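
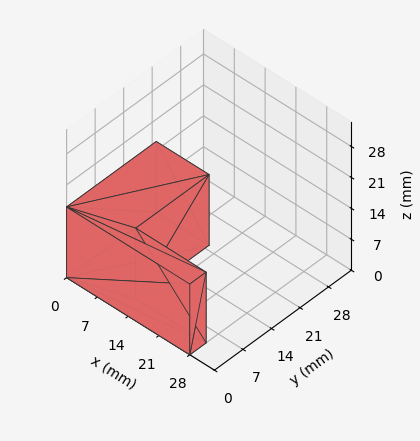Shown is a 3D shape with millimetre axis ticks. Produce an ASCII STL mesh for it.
Reading the render: the shape is an L-shaped prism: outer 28 × 22 mm, arm thicknesses ≈ 4 mm (horizontal) and 12 mm (vertical), extruded 16 mm in z (dimensions read to the nearest mm from the axis ticks). For the STL, each face is triangulated and given an outward normal.

solid part
  facet normal 0.0000 0.0000 -1.0000
    outer loop
      vertex 28.000 4.000 0.000
      vertex 28.000 0.000 0.000
      vertex 0.000 0.000 0.000
    endloop
  endfacet
  facet normal 0.0000 0.0000 -1.0000
    outer loop
      vertex 12.000 4.000 0.000
      vertex 28.000 4.000 0.000
      vertex 0.000 0.000 0.000
    endloop
  endfacet
  facet normal 0.0000 0.0000 -1.0000
    outer loop
      vertex 12.000 22.000 0.000
      vertex 12.000 4.000 0.000
      vertex 0.000 0.000 0.000
    endloop
  endfacet
  facet normal 0.0000 0.0000 -1.0000
    outer loop
      vertex 0.000 22.000 0.000
      vertex 12.000 22.000 0.000
      vertex 0.000 0.000 0.000
    endloop
  endfacet
  facet normal 0.0000 0.0000 1.0000
    outer loop
      vertex 0.000 0.000 16.000
      vertex 28.000 0.000 16.000
      vertex 28.000 4.000 16.000
    endloop
  endfacet
  facet normal 0.0000 0.0000 1.0000
    outer loop
      vertex 0.000 0.000 16.000
      vertex 28.000 4.000 16.000
      vertex 12.000 4.000 16.000
    endloop
  endfacet
  facet normal 0.0000 0.0000 1.0000
    outer loop
      vertex 0.000 0.000 16.000
      vertex 12.000 4.000 16.000
      vertex 12.000 22.000 16.000
    endloop
  endfacet
  facet normal 0.0000 0.0000 1.0000
    outer loop
      vertex 0.000 0.000 16.000
      vertex 12.000 22.000 16.000
      vertex 0.000 22.000 16.000
    endloop
  endfacet
  facet normal 0.0000 -1.0000 0.0000
    outer loop
      vertex 0.000 0.000 0.000
      vertex 28.000 0.000 0.000
      vertex 28.000 0.000 16.000
    endloop
  endfacet
  facet normal 0.0000 -1.0000 0.0000
    outer loop
      vertex 0.000 0.000 0.000
      vertex 28.000 0.000 16.000
      vertex 0.000 0.000 16.000
    endloop
  endfacet
  facet normal 1.0000 0.0000 0.0000
    outer loop
      vertex 28.000 0.000 0.000
      vertex 28.000 4.000 0.000
      vertex 28.000 4.000 16.000
    endloop
  endfacet
  facet normal 1.0000 0.0000 0.0000
    outer loop
      vertex 28.000 0.000 0.000
      vertex 28.000 4.000 16.000
      vertex 28.000 0.000 16.000
    endloop
  endfacet
  facet normal 0.0000 1.0000 0.0000
    outer loop
      vertex 28.000 4.000 0.000
      vertex 12.000 4.000 0.000
      vertex 12.000 4.000 16.000
    endloop
  endfacet
  facet normal 0.0000 1.0000 0.0000
    outer loop
      vertex 28.000 4.000 0.000
      vertex 12.000 4.000 16.000
      vertex 28.000 4.000 16.000
    endloop
  endfacet
  facet normal 1.0000 0.0000 0.0000
    outer loop
      vertex 12.000 4.000 0.000
      vertex 12.000 22.000 0.000
      vertex 12.000 22.000 16.000
    endloop
  endfacet
  facet normal 1.0000 0.0000 0.0000
    outer loop
      vertex 12.000 4.000 0.000
      vertex 12.000 22.000 16.000
      vertex 12.000 4.000 16.000
    endloop
  endfacet
  facet normal 0.0000 1.0000 0.0000
    outer loop
      vertex 12.000 22.000 0.000
      vertex 0.000 22.000 0.000
      vertex 0.000 22.000 16.000
    endloop
  endfacet
  facet normal 0.0000 1.0000 0.0000
    outer loop
      vertex 12.000 22.000 0.000
      vertex 0.000 22.000 16.000
      vertex 12.000 22.000 16.000
    endloop
  endfacet
  facet normal -1.0000 0.0000 0.0000
    outer loop
      vertex 0.000 22.000 0.000
      vertex 0.000 0.000 0.000
      vertex 0.000 0.000 16.000
    endloop
  endfacet
  facet normal -1.0000 0.0000 0.0000
    outer loop
      vertex 0.000 22.000 0.000
      vertex 0.000 0.000 16.000
      vertex 0.000 22.000 16.000
    endloop
  endfacet
endsolid part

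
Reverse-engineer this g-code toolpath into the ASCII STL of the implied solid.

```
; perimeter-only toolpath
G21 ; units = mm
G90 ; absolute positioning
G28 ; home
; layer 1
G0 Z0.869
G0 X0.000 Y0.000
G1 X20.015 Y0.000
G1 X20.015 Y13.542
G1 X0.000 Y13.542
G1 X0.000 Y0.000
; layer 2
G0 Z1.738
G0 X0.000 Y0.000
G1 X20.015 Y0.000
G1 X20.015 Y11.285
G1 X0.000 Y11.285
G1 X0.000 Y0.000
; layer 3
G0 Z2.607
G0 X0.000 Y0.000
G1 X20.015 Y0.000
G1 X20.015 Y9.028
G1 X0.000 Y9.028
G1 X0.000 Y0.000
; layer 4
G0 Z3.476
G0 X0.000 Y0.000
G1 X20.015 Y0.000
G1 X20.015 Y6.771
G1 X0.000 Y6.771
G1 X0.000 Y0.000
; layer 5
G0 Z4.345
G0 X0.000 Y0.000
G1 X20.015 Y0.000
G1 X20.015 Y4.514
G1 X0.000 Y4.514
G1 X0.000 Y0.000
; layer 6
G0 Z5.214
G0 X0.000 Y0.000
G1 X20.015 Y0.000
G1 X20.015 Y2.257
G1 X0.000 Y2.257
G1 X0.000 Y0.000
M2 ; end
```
solid part
  facet normal 0.0000 0.0000 -1.0000
    outer loop
      vertex 20.015 15.799 0.000
      vertex 20.015 0.000 0.000
      vertex 0.000 0.000 0.000
    endloop
  endfacet
  facet normal 0.0000 0.0000 -1.0000
    outer loop
      vertex 0.000 15.799 0.000
      vertex 20.015 15.799 0.000
      vertex 0.000 0.000 0.000
    endloop
  endfacet
  facet normal 0.0000 -1.0000 0.0000
    outer loop
      vertex 0.000 0.000 0.000
      vertex 20.015 0.000 0.000
      vertex 20.015 0.000 6.083
    endloop
  endfacet
  facet normal 0.0000 -1.0000 0.0000
    outer loop
      vertex 0.000 0.000 0.000
      vertex 20.015 0.000 6.083
      vertex 0.000 0.000 6.083
    endloop
  endfacet
  facet normal 0.0000 0.3593 0.9332
    outer loop
      vertex 0.000 0.000 6.083
      vertex 20.015 0.000 6.083
      vertex 20.015 15.799 0.000
    endloop
  endfacet
  facet normal 0.0000 0.3593 0.9332
    outer loop
      vertex 0.000 0.000 6.083
      vertex 20.015 15.799 0.000
      vertex 0.000 15.799 0.000
    endloop
  endfacet
  facet normal -1.0000 0.0000 0.0000
    outer loop
      vertex 0.000 0.000 6.083
      vertex 0.000 15.799 0.000
      vertex 0.000 0.000 0.000
    endloop
  endfacet
  facet normal 1.0000 0.0000 0.0000
    outer loop
      vertex 20.015 0.000 0.000
      vertex 20.015 15.799 0.000
      vertex 20.015 0.000 6.083
    endloop
  endfacet
endsolid part

The G0 Z moves step by Δz≈0.869 mm. The G1 loops shrink linearly with z, so the solid tapers from its base footprint up to z≈6.08. Closing with a flat bottom cap and the tapered top and triangulating gives 8 facets — a wedge (ramp): 20 × 15.8 mm base, rising to 6.08 mm along the y=0 edge and sloping linearly to z=0 at y=15.8.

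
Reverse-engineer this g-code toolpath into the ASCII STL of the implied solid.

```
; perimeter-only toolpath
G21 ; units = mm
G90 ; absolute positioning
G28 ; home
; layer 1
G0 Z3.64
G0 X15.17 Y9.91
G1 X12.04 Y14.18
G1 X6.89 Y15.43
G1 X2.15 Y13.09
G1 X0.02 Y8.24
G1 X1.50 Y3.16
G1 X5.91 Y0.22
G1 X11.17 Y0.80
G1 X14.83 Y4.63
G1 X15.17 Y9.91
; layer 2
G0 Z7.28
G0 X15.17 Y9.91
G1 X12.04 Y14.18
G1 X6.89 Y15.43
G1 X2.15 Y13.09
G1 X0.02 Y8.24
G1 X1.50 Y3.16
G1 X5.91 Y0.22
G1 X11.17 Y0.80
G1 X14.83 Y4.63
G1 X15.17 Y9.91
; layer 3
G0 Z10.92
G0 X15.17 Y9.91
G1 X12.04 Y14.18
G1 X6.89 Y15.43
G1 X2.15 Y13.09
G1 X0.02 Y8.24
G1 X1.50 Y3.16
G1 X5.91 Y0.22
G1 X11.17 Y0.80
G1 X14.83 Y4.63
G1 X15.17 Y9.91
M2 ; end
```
solid part
  facet normal 0.0000 0.0000 -1.0000
    outer loop
      vertex 6.89 15.43 0.00
      vertex 12.04 14.18 0.00
      vertex 15.17 9.91 0.00
    endloop
  endfacet
  facet normal 0.0000 0.0000 -1.0000
    outer loop
      vertex 2.15 13.09 0.00
      vertex 6.89 15.43 0.00
      vertex 15.17 9.91 0.00
    endloop
  endfacet
  facet normal 0.0000 0.0000 -1.0000
    outer loop
      vertex 0.02 8.24 0.00
      vertex 2.15 13.09 0.00
      vertex 15.17 9.91 0.00
    endloop
  endfacet
  facet normal 0.0000 0.0000 -1.0000
    outer loop
      vertex 1.50 3.16 0.00
      vertex 0.02 8.24 0.00
      vertex 15.17 9.91 0.00
    endloop
  endfacet
  facet normal 0.0000 0.0000 -1.0000
    outer loop
      vertex 5.91 0.22 0.00
      vertex 1.50 3.16 0.00
      vertex 15.17 9.91 0.00
    endloop
  endfacet
  facet normal 0.0000 0.0000 -1.0000
    outer loop
      vertex 11.17 0.80 0.00
      vertex 5.91 0.22 0.00
      vertex 15.17 9.91 0.00
    endloop
  endfacet
  facet normal 0.0000 0.0000 -1.0000
    outer loop
      vertex 14.83 4.63 0.00
      vertex 11.17 0.80 0.00
      vertex 15.17 9.91 0.00
    endloop
  endfacet
  facet normal 0.0000 0.0000 1.0000
    outer loop
      vertex 15.17 9.91 10.92
      vertex 12.04 14.18 10.92
      vertex 6.89 15.43 10.92
    endloop
  endfacet
  facet normal 0.0000 0.0000 1.0000
    outer loop
      vertex 15.17 9.91 10.92
      vertex 6.89 15.43 10.92
      vertex 2.15 13.09 10.92
    endloop
  endfacet
  facet normal 0.0000 0.0000 1.0000
    outer loop
      vertex 15.17 9.91 10.92
      vertex 2.15 13.09 10.92
      vertex 0.02 8.24 10.92
    endloop
  endfacet
  facet normal 0.0000 0.0000 1.0000
    outer loop
      vertex 15.17 9.91 10.92
      vertex 0.02 8.24 10.92
      vertex 1.50 3.16 10.92
    endloop
  endfacet
  facet normal 0.0000 0.0000 1.0000
    outer loop
      vertex 15.17 9.91 10.92
      vertex 1.50 3.16 10.92
      vertex 5.91 0.22 10.92
    endloop
  endfacet
  facet normal 0.0000 0.0000 1.0000
    outer loop
      vertex 15.17 9.91 10.92
      vertex 5.91 0.22 10.92
      vertex 11.17 0.80 10.92
    endloop
  endfacet
  facet normal 0.0000 0.0000 1.0000
    outer loop
      vertex 15.17 9.91 10.92
      vertex 11.17 0.80 10.92
      vertex 14.83 4.63 10.92
    endloop
  endfacet
  facet normal 0.8065 0.5912 0.0000
    outer loop
      vertex 15.17 9.91 0.00
      vertex 12.04 14.18 0.00
      vertex 12.04 14.18 10.92
    endloop
  endfacet
  facet normal 0.8065 0.5912 0.0000
    outer loop
      vertex 15.17 9.91 0.00
      vertex 12.04 14.18 10.92
      vertex 15.17 9.91 10.92
    endloop
  endfacet
  facet normal 0.2359 0.9718 0.0000
    outer loop
      vertex 12.04 14.18 0.00
      vertex 6.89 15.43 0.00
      vertex 6.89 15.43 10.92
    endloop
  endfacet
  facet normal 0.2359 0.9718 0.0000
    outer loop
      vertex 12.04 14.18 0.00
      vertex 6.89 15.43 10.92
      vertex 12.04 14.18 10.92
    endloop
  endfacet
  facet normal -0.4427 0.8967 0.0000
    outer loop
      vertex 6.89 15.43 0.00
      vertex 2.15 13.09 0.00
      vertex 2.15 13.09 10.92
    endloop
  endfacet
  facet normal -0.4427 0.8967 0.0000
    outer loop
      vertex 6.89 15.43 0.00
      vertex 2.15 13.09 10.92
      vertex 6.89 15.43 10.92
    endloop
  endfacet
  facet normal -0.9156 0.4021 0.0000
    outer loop
      vertex 2.15 13.09 0.00
      vertex 0.02 8.24 0.00
      vertex 0.02 8.24 10.92
    endloop
  endfacet
  facet normal -0.9156 0.4021 0.0000
    outer loop
      vertex 2.15 13.09 0.00
      vertex 0.02 8.24 10.92
      vertex 2.15 13.09 10.92
    endloop
  endfacet
  facet normal -0.9601 -0.2797 0.0000
    outer loop
      vertex 0.02 8.24 0.00
      vertex 1.50 3.16 0.00
      vertex 1.50 3.16 10.92
    endloop
  endfacet
  facet normal -0.9601 -0.2797 0.0000
    outer loop
      vertex 0.02 8.24 0.00
      vertex 1.50 3.16 10.92
      vertex 0.02 8.24 10.92
    endloop
  endfacet
  facet normal -0.5547 -0.8321 0.0000
    outer loop
      vertex 1.50 3.16 0.00
      vertex 5.91 0.22 0.00
      vertex 5.91 0.22 10.92
    endloop
  endfacet
  facet normal -0.5547 -0.8321 0.0000
    outer loop
      vertex 1.50 3.16 0.00
      vertex 5.91 0.22 10.92
      vertex 1.50 3.16 10.92
    endloop
  endfacet
  facet normal 0.1096 -0.9940 0.0000
    outer loop
      vertex 5.91 0.22 0.00
      vertex 11.17 0.80 0.00
      vertex 11.17 0.80 10.92
    endloop
  endfacet
  facet normal 0.1096 -0.9940 0.0000
    outer loop
      vertex 5.91 0.22 0.00
      vertex 11.17 0.80 10.92
      vertex 5.91 0.22 10.92
    endloop
  endfacet
  facet normal 0.7230 -0.6909 0.0000
    outer loop
      vertex 11.17 0.80 0.00
      vertex 14.83 4.63 0.00
      vertex 14.83 4.63 10.92
    endloop
  endfacet
  facet normal 0.7230 -0.6909 0.0000
    outer loop
      vertex 11.17 0.80 0.00
      vertex 14.83 4.63 10.92
      vertex 11.17 0.80 10.92
    endloop
  endfacet
  facet normal 0.9979 -0.0643 0.0000
    outer loop
      vertex 14.83 4.63 0.00
      vertex 15.17 9.91 0.00
      vertex 15.17 9.91 10.92
    endloop
  endfacet
  facet normal 0.9979 -0.0643 0.0000
    outer loop
      vertex 14.83 4.63 0.00
      vertex 15.17 9.91 10.92
      vertex 14.83 4.63 10.92
    endloop
  endfacet
endsolid part

The G0 Z moves step by Δz≈3.64 mm. Every layer's G1 loop is the same polygon, so the solid is a straight extrusion of it from z=0 to z≈10.9. Closing with flat bottom and top caps and triangulating gives 32 facets — a regular 9-sided prism (a cylinder approximated with 9 flat sides), circumscribed radius ≈ 7.74 mm, height ≈ 10.9 mm.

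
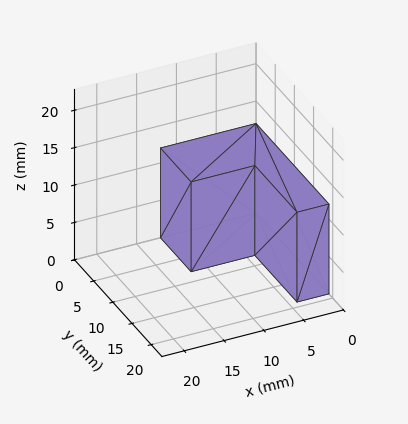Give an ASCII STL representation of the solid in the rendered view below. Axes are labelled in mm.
Reading the render: the shape is an L-shaped prism: outer 12 × 19 mm, arm thicknesses ≈ 8 mm (horizontal) and 4 mm (vertical), extruded 12 mm in z (dimensions read to the nearest mm from the axis ticks). For the STL, each face is triangulated and given an outward normal.

solid part
  facet normal 0.0000 0.0000 -1.0000
    outer loop
      vertex 12.000 8.000 0.000
      vertex 12.000 0.000 0.000
      vertex 0.000 0.000 0.000
    endloop
  endfacet
  facet normal 0.0000 0.0000 -1.0000
    outer loop
      vertex 4.000 8.000 0.000
      vertex 12.000 8.000 0.000
      vertex 0.000 0.000 0.000
    endloop
  endfacet
  facet normal 0.0000 0.0000 -1.0000
    outer loop
      vertex 4.000 19.000 0.000
      vertex 4.000 8.000 0.000
      vertex 0.000 0.000 0.000
    endloop
  endfacet
  facet normal 0.0000 0.0000 -1.0000
    outer loop
      vertex 0.000 19.000 0.000
      vertex 4.000 19.000 0.000
      vertex 0.000 0.000 0.000
    endloop
  endfacet
  facet normal 0.0000 0.0000 1.0000
    outer loop
      vertex 0.000 0.000 12.000
      vertex 12.000 0.000 12.000
      vertex 12.000 8.000 12.000
    endloop
  endfacet
  facet normal 0.0000 0.0000 1.0000
    outer loop
      vertex 0.000 0.000 12.000
      vertex 12.000 8.000 12.000
      vertex 4.000 8.000 12.000
    endloop
  endfacet
  facet normal 0.0000 0.0000 1.0000
    outer loop
      vertex 0.000 0.000 12.000
      vertex 4.000 8.000 12.000
      vertex 4.000 19.000 12.000
    endloop
  endfacet
  facet normal 0.0000 0.0000 1.0000
    outer loop
      vertex 0.000 0.000 12.000
      vertex 4.000 19.000 12.000
      vertex 0.000 19.000 12.000
    endloop
  endfacet
  facet normal 0.0000 -1.0000 0.0000
    outer loop
      vertex 0.000 0.000 0.000
      vertex 12.000 0.000 0.000
      vertex 12.000 0.000 12.000
    endloop
  endfacet
  facet normal 0.0000 -1.0000 0.0000
    outer loop
      vertex 0.000 0.000 0.000
      vertex 12.000 0.000 12.000
      vertex 0.000 0.000 12.000
    endloop
  endfacet
  facet normal 1.0000 0.0000 0.0000
    outer loop
      vertex 12.000 0.000 0.000
      vertex 12.000 8.000 0.000
      vertex 12.000 8.000 12.000
    endloop
  endfacet
  facet normal 1.0000 0.0000 0.0000
    outer loop
      vertex 12.000 0.000 0.000
      vertex 12.000 8.000 12.000
      vertex 12.000 0.000 12.000
    endloop
  endfacet
  facet normal 0.0000 1.0000 0.0000
    outer loop
      vertex 12.000 8.000 0.000
      vertex 4.000 8.000 0.000
      vertex 4.000 8.000 12.000
    endloop
  endfacet
  facet normal 0.0000 1.0000 0.0000
    outer loop
      vertex 12.000 8.000 0.000
      vertex 4.000 8.000 12.000
      vertex 12.000 8.000 12.000
    endloop
  endfacet
  facet normal 1.0000 0.0000 0.0000
    outer loop
      vertex 4.000 8.000 0.000
      vertex 4.000 19.000 0.000
      vertex 4.000 19.000 12.000
    endloop
  endfacet
  facet normal 1.0000 0.0000 0.0000
    outer loop
      vertex 4.000 8.000 0.000
      vertex 4.000 19.000 12.000
      vertex 4.000 8.000 12.000
    endloop
  endfacet
  facet normal 0.0000 1.0000 0.0000
    outer loop
      vertex 4.000 19.000 0.000
      vertex 0.000 19.000 0.000
      vertex 0.000 19.000 12.000
    endloop
  endfacet
  facet normal 0.0000 1.0000 0.0000
    outer loop
      vertex 4.000 19.000 0.000
      vertex 0.000 19.000 12.000
      vertex 4.000 19.000 12.000
    endloop
  endfacet
  facet normal -1.0000 0.0000 0.0000
    outer loop
      vertex 0.000 19.000 0.000
      vertex 0.000 0.000 0.000
      vertex 0.000 0.000 12.000
    endloop
  endfacet
  facet normal -1.0000 0.0000 0.0000
    outer loop
      vertex 0.000 19.000 0.000
      vertex 0.000 0.000 12.000
      vertex 0.000 19.000 12.000
    endloop
  endfacet
endsolid part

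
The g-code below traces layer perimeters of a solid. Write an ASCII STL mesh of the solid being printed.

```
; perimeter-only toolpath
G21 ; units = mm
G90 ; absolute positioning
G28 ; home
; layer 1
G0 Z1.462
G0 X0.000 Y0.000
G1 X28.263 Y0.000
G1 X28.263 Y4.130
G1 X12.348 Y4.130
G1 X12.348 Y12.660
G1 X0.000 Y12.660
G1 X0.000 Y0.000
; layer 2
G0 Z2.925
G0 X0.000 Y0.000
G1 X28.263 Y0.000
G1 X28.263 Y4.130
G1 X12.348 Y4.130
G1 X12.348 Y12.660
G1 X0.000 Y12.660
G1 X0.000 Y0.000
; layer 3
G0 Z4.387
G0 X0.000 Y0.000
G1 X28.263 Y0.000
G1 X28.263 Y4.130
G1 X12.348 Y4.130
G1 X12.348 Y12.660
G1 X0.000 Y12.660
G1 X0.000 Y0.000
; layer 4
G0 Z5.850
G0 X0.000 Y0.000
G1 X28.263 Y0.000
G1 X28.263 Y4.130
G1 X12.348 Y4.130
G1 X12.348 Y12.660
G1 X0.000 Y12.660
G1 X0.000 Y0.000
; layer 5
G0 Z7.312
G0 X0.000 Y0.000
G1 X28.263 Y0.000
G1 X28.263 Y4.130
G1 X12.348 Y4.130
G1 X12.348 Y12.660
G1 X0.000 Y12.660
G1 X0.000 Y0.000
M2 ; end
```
solid part
  facet normal 0.0000 0.0000 -1.0000
    outer loop
      vertex 28.263 4.130 0.000
      vertex 28.263 0.000 0.000
      vertex 0.000 0.000 0.000
    endloop
  endfacet
  facet normal 0.0000 0.0000 -1.0000
    outer loop
      vertex 12.348 4.130 0.000
      vertex 28.263 4.130 0.000
      vertex 0.000 0.000 0.000
    endloop
  endfacet
  facet normal 0.0000 0.0000 -1.0000
    outer loop
      vertex 12.348 12.660 0.000
      vertex 12.348 4.130 0.000
      vertex 0.000 0.000 0.000
    endloop
  endfacet
  facet normal 0.0000 0.0000 -1.0000
    outer loop
      vertex 0.000 12.660 0.000
      vertex 12.348 12.660 0.000
      vertex 0.000 0.000 0.000
    endloop
  endfacet
  facet normal 0.0000 0.0000 1.0000
    outer loop
      vertex 0.000 0.000 7.312
      vertex 28.263 0.000 7.312
      vertex 28.263 4.130 7.312
    endloop
  endfacet
  facet normal 0.0000 0.0000 1.0000
    outer loop
      vertex 0.000 0.000 7.312
      vertex 28.263 4.130 7.312
      vertex 12.348 4.130 7.312
    endloop
  endfacet
  facet normal 0.0000 0.0000 1.0000
    outer loop
      vertex 0.000 0.000 7.312
      vertex 12.348 4.130 7.312
      vertex 12.348 12.660 7.312
    endloop
  endfacet
  facet normal 0.0000 0.0000 1.0000
    outer loop
      vertex 0.000 0.000 7.312
      vertex 12.348 12.660 7.312
      vertex 0.000 12.660 7.312
    endloop
  endfacet
  facet normal 0.0000 -1.0000 0.0000
    outer loop
      vertex 0.000 0.000 0.000
      vertex 28.263 0.000 0.000
      vertex 28.263 0.000 7.312
    endloop
  endfacet
  facet normal 0.0000 -1.0000 0.0000
    outer loop
      vertex 0.000 0.000 0.000
      vertex 28.263 0.000 7.312
      vertex 0.000 0.000 7.312
    endloop
  endfacet
  facet normal 1.0000 0.0000 0.0000
    outer loop
      vertex 28.263 0.000 0.000
      vertex 28.263 4.130 0.000
      vertex 28.263 4.130 7.312
    endloop
  endfacet
  facet normal 1.0000 0.0000 0.0000
    outer loop
      vertex 28.263 0.000 0.000
      vertex 28.263 4.130 7.312
      vertex 28.263 0.000 7.312
    endloop
  endfacet
  facet normal 0.0000 1.0000 0.0000
    outer loop
      vertex 28.263 4.130 0.000
      vertex 12.348 4.130 0.000
      vertex 12.348 4.130 7.312
    endloop
  endfacet
  facet normal 0.0000 1.0000 0.0000
    outer loop
      vertex 28.263 4.130 0.000
      vertex 12.348 4.130 7.312
      vertex 28.263 4.130 7.312
    endloop
  endfacet
  facet normal 1.0000 0.0000 0.0000
    outer loop
      vertex 12.348 4.130 0.000
      vertex 12.348 12.660 0.000
      vertex 12.348 12.660 7.312
    endloop
  endfacet
  facet normal 1.0000 0.0000 0.0000
    outer loop
      vertex 12.348 4.130 0.000
      vertex 12.348 12.660 7.312
      vertex 12.348 4.130 7.312
    endloop
  endfacet
  facet normal 0.0000 1.0000 0.0000
    outer loop
      vertex 12.348 12.660 0.000
      vertex 0.000 12.660 0.000
      vertex 0.000 12.660 7.312
    endloop
  endfacet
  facet normal 0.0000 1.0000 0.0000
    outer loop
      vertex 12.348 12.660 0.000
      vertex 0.000 12.660 7.312
      vertex 12.348 12.660 7.312
    endloop
  endfacet
  facet normal -1.0000 0.0000 0.0000
    outer loop
      vertex 0.000 12.660 0.000
      vertex 0.000 0.000 0.000
      vertex 0.000 0.000 7.312
    endloop
  endfacet
  facet normal -1.0000 0.0000 0.0000
    outer loop
      vertex 0.000 12.660 0.000
      vertex 0.000 0.000 7.312
      vertex 0.000 12.660 7.312
    endloop
  endfacet
endsolid part

The G0 Z moves step by Δz≈1.462 mm. Every layer's G1 loop is the same polygon, so the solid is a straight extrusion of it from z=0 to z≈7.31. Closing with flat bottom and top caps and triangulating gives 20 facets — an L-shaped prism: outer 28.3 × 12.7 mm, arm thicknesses ≈ 4.13 mm (horizontal) and 12.3 mm (vertical), extruded 7.31 mm in z.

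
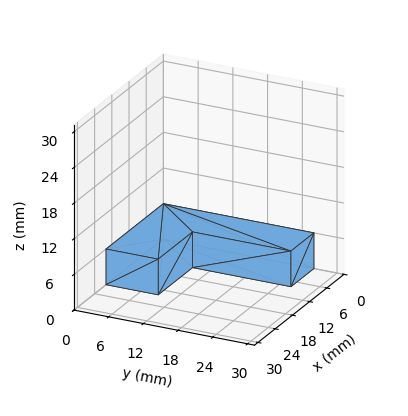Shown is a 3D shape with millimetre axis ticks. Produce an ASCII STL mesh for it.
Reading the render: the shape is an L-shaped prism: outer 20 × 26 mm, arm thicknesses ≈ 9 mm (horizontal) and 8 mm (vertical), extruded 6 mm in z (dimensions read to the nearest mm from the axis ticks). For the STL, each face is triangulated and given an outward normal.

solid part
  facet normal 0.0000 0.0000 -1.0000
    outer loop
      vertex 20.000 9.000 0.000
      vertex 20.000 0.000 0.000
      vertex 0.000 0.000 0.000
    endloop
  endfacet
  facet normal 0.0000 0.0000 -1.0000
    outer loop
      vertex 8.000 9.000 0.000
      vertex 20.000 9.000 0.000
      vertex 0.000 0.000 0.000
    endloop
  endfacet
  facet normal 0.0000 0.0000 -1.0000
    outer loop
      vertex 8.000 26.000 0.000
      vertex 8.000 9.000 0.000
      vertex 0.000 0.000 0.000
    endloop
  endfacet
  facet normal 0.0000 0.0000 -1.0000
    outer loop
      vertex 0.000 26.000 0.000
      vertex 8.000 26.000 0.000
      vertex 0.000 0.000 0.000
    endloop
  endfacet
  facet normal 0.0000 0.0000 1.0000
    outer loop
      vertex 0.000 0.000 6.000
      vertex 20.000 0.000 6.000
      vertex 20.000 9.000 6.000
    endloop
  endfacet
  facet normal 0.0000 0.0000 1.0000
    outer loop
      vertex 0.000 0.000 6.000
      vertex 20.000 9.000 6.000
      vertex 8.000 9.000 6.000
    endloop
  endfacet
  facet normal 0.0000 0.0000 1.0000
    outer loop
      vertex 0.000 0.000 6.000
      vertex 8.000 9.000 6.000
      vertex 8.000 26.000 6.000
    endloop
  endfacet
  facet normal 0.0000 0.0000 1.0000
    outer loop
      vertex 0.000 0.000 6.000
      vertex 8.000 26.000 6.000
      vertex 0.000 26.000 6.000
    endloop
  endfacet
  facet normal 0.0000 -1.0000 0.0000
    outer loop
      vertex 0.000 0.000 0.000
      vertex 20.000 0.000 0.000
      vertex 20.000 0.000 6.000
    endloop
  endfacet
  facet normal 0.0000 -1.0000 0.0000
    outer loop
      vertex 0.000 0.000 0.000
      vertex 20.000 0.000 6.000
      vertex 0.000 0.000 6.000
    endloop
  endfacet
  facet normal 1.0000 0.0000 0.0000
    outer loop
      vertex 20.000 0.000 0.000
      vertex 20.000 9.000 0.000
      vertex 20.000 9.000 6.000
    endloop
  endfacet
  facet normal 1.0000 0.0000 0.0000
    outer loop
      vertex 20.000 0.000 0.000
      vertex 20.000 9.000 6.000
      vertex 20.000 0.000 6.000
    endloop
  endfacet
  facet normal 0.0000 1.0000 0.0000
    outer loop
      vertex 20.000 9.000 0.000
      vertex 8.000 9.000 0.000
      vertex 8.000 9.000 6.000
    endloop
  endfacet
  facet normal 0.0000 1.0000 0.0000
    outer loop
      vertex 20.000 9.000 0.000
      vertex 8.000 9.000 6.000
      vertex 20.000 9.000 6.000
    endloop
  endfacet
  facet normal 1.0000 0.0000 0.0000
    outer loop
      vertex 8.000 9.000 0.000
      vertex 8.000 26.000 0.000
      vertex 8.000 26.000 6.000
    endloop
  endfacet
  facet normal 1.0000 0.0000 0.0000
    outer loop
      vertex 8.000 9.000 0.000
      vertex 8.000 26.000 6.000
      vertex 8.000 9.000 6.000
    endloop
  endfacet
  facet normal 0.0000 1.0000 0.0000
    outer loop
      vertex 8.000 26.000 0.000
      vertex 0.000 26.000 0.000
      vertex 0.000 26.000 6.000
    endloop
  endfacet
  facet normal 0.0000 1.0000 0.0000
    outer loop
      vertex 8.000 26.000 0.000
      vertex 0.000 26.000 6.000
      vertex 8.000 26.000 6.000
    endloop
  endfacet
  facet normal -1.0000 0.0000 0.0000
    outer loop
      vertex 0.000 26.000 0.000
      vertex 0.000 0.000 0.000
      vertex 0.000 0.000 6.000
    endloop
  endfacet
  facet normal -1.0000 0.0000 0.0000
    outer loop
      vertex 0.000 26.000 0.000
      vertex 0.000 0.000 6.000
      vertex 0.000 26.000 6.000
    endloop
  endfacet
endsolid part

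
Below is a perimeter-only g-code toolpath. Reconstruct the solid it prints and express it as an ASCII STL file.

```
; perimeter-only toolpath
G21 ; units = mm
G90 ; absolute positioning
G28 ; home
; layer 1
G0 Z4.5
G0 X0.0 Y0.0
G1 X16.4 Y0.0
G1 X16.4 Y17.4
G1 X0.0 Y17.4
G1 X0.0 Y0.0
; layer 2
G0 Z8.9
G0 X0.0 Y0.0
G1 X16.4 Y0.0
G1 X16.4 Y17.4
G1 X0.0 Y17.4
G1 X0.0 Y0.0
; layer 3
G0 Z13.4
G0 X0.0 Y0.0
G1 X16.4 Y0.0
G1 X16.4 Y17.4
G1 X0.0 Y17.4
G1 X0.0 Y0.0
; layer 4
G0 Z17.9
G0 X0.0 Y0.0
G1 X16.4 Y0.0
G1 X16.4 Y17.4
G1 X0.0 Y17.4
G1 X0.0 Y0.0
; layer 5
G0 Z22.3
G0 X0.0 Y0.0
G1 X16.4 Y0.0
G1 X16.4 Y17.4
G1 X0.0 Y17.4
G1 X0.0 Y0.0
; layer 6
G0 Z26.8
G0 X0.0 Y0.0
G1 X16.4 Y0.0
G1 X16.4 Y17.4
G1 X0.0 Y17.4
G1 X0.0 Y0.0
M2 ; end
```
solid part
  facet normal 0.0000 0.0000 -1.0000
    outer loop
      vertex 16.4 17.4 0.0
      vertex 16.4 0.0 0.0
      vertex 0.0 0.0 0.0
    endloop
  endfacet
  facet normal 0.0000 0.0000 -1.0000
    outer loop
      vertex 0.0 17.4 0.0
      vertex 16.4 17.4 0.0
      vertex 0.0 0.0 0.0
    endloop
  endfacet
  facet normal 0.0000 0.0000 1.0000
    outer loop
      vertex 0.0 0.0 26.8
      vertex 16.4 0.0 26.8
      vertex 16.4 17.4 26.8
    endloop
  endfacet
  facet normal 0.0000 0.0000 1.0000
    outer loop
      vertex 0.0 0.0 26.8
      vertex 16.4 17.4 26.8
      vertex 0.0 17.4 26.8
    endloop
  endfacet
  facet normal 0.0000 -1.0000 0.0000
    outer loop
      vertex 0.0 0.0 0.0
      vertex 16.4 0.0 0.0
      vertex 16.4 0.0 26.8
    endloop
  endfacet
  facet normal 0.0000 -1.0000 0.0000
    outer loop
      vertex 0.0 0.0 0.0
      vertex 16.4 0.0 26.8
      vertex 0.0 0.0 26.8
    endloop
  endfacet
  facet normal 0.0000 1.0000 0.0000
    outer loop
      vertex 16.4 17.4 26.8
      vertex 16.4 17.4 0.0
      vertex 0.0 17.4 0.0
    endloop
  endfacet
  facet normal 0.0000 1.0000 0.0000
    outer loop
      vertex 0.0 17.4 26.8
      vertex 16.4 17.4 26.8
      vertex 0.0 17.4 0.0
    endloop
  endfacet
  facet normal -1.0000 0.0000 0.0000
    outer loop
      vertex 0.0 17.4 26.8
      vertex 0.0 17.4 0.0
      vertex 0.0 0.0 0.0
    endloop
  endfacet
  facet normal -1.0000 0.0000 0.0000
    outer loop
      vertex 0.0 0.0 26.8
      vertex 0.0 17.4 26.8
      vertex 0.0 0.0 0.0
    endloop
  endfacet
  facet normal 1.0000 0.0000 0.0000
    outer loop
      vertex 16.4 0.0 0.0
      vertex 16.4 17.4 0.0
      vertex 16.4 17.4 26.8
    endloop
  endfacet
  facet normal 1.0000 0.0000 0.0000
    outer loop
      vertex 16.4 0.0 0.0
      vertex 16.4 17.4 26.8
      vertex 16.4 0.0 26.8
    endloop
  endfacet
endsolid part

The G0 Z moves step by Δz≈4.5 mm. Every layer's G1 loop is the same polygon, so the solid is a straight extrusion of it from z=0 to z≈26.8. Closing with flat bottom and top caps and triangulating gives 12 facets — a rectangular box, roughly 16.4 × 17.4 mm footprint and 26.8 mm tall.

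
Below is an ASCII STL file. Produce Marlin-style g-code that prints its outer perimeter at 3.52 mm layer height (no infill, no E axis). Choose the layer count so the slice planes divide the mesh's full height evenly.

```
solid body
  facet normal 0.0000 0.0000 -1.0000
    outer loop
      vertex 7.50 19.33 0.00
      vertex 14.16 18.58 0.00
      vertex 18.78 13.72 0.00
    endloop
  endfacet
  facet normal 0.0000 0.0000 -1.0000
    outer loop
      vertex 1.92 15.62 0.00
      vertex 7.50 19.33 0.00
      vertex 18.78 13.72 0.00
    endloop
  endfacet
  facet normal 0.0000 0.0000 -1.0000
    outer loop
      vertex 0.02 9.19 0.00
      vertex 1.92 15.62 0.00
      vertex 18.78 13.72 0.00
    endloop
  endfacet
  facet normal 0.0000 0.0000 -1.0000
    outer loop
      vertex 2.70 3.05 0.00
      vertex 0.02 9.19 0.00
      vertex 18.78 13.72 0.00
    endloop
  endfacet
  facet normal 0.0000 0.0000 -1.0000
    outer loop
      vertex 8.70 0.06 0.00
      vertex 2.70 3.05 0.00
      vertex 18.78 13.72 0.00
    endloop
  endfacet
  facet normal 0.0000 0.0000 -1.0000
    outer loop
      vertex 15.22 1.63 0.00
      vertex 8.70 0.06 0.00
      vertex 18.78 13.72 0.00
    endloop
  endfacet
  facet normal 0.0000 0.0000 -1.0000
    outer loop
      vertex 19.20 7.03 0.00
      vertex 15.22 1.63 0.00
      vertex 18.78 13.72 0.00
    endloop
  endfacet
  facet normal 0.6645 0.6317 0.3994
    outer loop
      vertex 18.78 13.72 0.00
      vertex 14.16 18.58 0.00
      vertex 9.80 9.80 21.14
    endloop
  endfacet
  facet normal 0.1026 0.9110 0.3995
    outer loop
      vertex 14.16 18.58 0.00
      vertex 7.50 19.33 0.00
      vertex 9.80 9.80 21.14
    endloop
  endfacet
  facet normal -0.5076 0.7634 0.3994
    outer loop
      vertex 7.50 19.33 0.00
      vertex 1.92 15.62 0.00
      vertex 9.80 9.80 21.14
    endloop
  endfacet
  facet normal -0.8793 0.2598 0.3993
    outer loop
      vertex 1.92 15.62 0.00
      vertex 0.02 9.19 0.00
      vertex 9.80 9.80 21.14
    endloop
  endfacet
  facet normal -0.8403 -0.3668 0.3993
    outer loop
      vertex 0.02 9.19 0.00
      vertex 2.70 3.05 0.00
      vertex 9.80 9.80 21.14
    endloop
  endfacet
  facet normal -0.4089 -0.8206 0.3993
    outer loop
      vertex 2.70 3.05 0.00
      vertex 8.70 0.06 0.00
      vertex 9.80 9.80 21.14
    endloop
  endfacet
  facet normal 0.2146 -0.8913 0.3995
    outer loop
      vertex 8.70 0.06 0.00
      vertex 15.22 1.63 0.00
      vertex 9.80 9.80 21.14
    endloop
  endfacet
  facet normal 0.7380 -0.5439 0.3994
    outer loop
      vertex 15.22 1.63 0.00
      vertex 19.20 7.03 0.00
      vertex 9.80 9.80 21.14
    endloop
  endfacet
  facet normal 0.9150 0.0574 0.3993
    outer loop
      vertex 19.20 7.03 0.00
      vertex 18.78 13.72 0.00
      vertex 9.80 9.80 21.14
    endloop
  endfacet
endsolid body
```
; perimeter-only toolpath
G21 ; units = mm
G90 ; absolute positioning
G28 ; home
; layer 1
G0 Z3.52
G0 X17.28 Y13.07
G1 X13.43 Y17.12
G1 X7.88 Y17.74
G1 X3.23 Y14.65
G1 X1.65 Y9.29
G1 X3.88 Y4.17
G1 X8.88 Y1.68
G1 X14.32 Y2.99
G1 X17.63 Y7.49
G1 X17.28 Y13.07
; layer 2
G0 Z7.05
G0 X15.79 Y12.41
G1 X12.71 Y15.65
G1 X8.27 Y16.15
G1 X4.55 Y13.68
G1 X3.28 Y9.39
G1 X5.07 Y5.30
G1 X9.07 Y3.31
G1 X13.41 Y4.35
G1 X16.07 Y7.95
G1 X15.79 Y12.41
; layer 3
G0 Z10.57
G0 X14.29 Y11.76
G1 X11.98 Y14.19
G1 X8.65 Y14.56
G1 X5.86 Y12.71
G1 X4.91 Y9.50
G1 X6.25 Y6.43
G1 X9.25 Y4.93
G1 X12.51 Y5.71
G1 X14.50 Y8.42
G1 X14.29 Y11.76
; layer 4
G0 Z14.09
G0 X12.79 Y11.11
G1 X11.25 Y12.73
G1 X9.03 Y12.98
G1 X7.17 Y11.74
G1 X6.54 Y9.60
G1 X7.43 Y7.55
G1 X9.43 Y6.55
G1 X11.61 Y7.08
G1 X12.93 Y8.88
G1 X12.79 Y11.11
; layer 5
G0 Z17.62
G0 X11.30 Y10.45
G1 X10.53 Y11.26
G1 X9.42 Y11.39
G1 X8.49 Y10.77
G1 X8.17 Y9.70
G1 X8.62 Y8.68
G1 X9.62 Y8.18
G1 X10.70 Y8.44
G1 X11.37 Y9.34
G1 X11.30 Y10.45
M2 ; end

The solid is a regular 9-sided pyramid, base circumscribed radius ≈ 9.8 mm, apex at z ≈ 21.1 mm. Slicing at Δz = 3.52 mm — 6 equal slices spanning the solid's height, so layer i sits at z = i·h/6 — gives 5 non-empty perimeters. Each is a 9-segment closed polygon; G0 lifts to the layer z and rapids to the start vertex, then G1 traces the edges. The cross-section shrinks linearly with z (the slice at the apex is degenerate and omitted).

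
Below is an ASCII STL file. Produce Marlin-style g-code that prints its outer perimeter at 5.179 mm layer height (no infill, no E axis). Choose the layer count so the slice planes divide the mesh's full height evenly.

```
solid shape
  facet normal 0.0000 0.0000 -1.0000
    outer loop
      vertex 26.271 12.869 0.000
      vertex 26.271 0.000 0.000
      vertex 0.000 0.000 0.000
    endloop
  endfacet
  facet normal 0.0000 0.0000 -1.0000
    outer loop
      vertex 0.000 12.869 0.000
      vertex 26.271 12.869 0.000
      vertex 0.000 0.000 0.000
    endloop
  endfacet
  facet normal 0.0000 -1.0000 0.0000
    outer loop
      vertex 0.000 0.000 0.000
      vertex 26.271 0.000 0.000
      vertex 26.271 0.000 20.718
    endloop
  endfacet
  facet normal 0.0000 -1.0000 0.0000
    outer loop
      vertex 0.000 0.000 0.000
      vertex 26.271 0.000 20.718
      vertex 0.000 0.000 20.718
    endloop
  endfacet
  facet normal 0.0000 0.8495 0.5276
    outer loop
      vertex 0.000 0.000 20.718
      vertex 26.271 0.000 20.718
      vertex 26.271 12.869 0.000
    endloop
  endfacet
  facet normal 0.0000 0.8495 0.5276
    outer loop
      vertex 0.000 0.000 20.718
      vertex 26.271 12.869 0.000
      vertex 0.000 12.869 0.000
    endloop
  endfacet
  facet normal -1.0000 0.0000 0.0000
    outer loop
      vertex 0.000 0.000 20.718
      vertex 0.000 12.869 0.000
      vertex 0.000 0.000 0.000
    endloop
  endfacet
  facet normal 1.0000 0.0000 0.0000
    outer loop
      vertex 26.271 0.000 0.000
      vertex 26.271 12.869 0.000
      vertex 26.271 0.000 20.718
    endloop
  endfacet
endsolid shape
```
; perimeter-only toolpath
G21 ; units = mm
G90 ; absolute positioning
G28 ; home
; layer 1
G0 Z5.179
G0 X0.000 Y0.000
G1 X26.271 Y0.000
G1 X26.271 Y9.652
G1 X0.000 Y9.652
G1 X0.000 Y0.000
; layer 2
G0 Z10.359
G0 X0.000 Y0.000
G1 X26.271 Y0.000
G1 X26.271 Y6.434
G1 X0.000 Y6.434
G1 X0.000 Y0.000
; layer 3
G0 Z15.538
G0 X0.000 Y0.000
G1 X26.271 Y0.000
G1 X26.271 Y3.217
G1 X0.000 Y3.217
G1 X0.000 Y0.000
M2 ; end

The solid is a wedge (ramp): 26.3 × 12.9 mm base, rising to 20.7 mm along the y=0 edge and sloping linearly to z=0 at y=12.9. Slicing at Δz = 5.179 mm — 4 equal slices spanning the solid's height, so layer i sits at z = i·h/4 — gives 3 non-empty perimeters. Each is a 4-segment closed polygon; G0 lifts to the layer z and rapids to the start vertex, then G1 traces the edges. The cross-section shrinks linearly with z (the slice at the apex is degenerate and omitted).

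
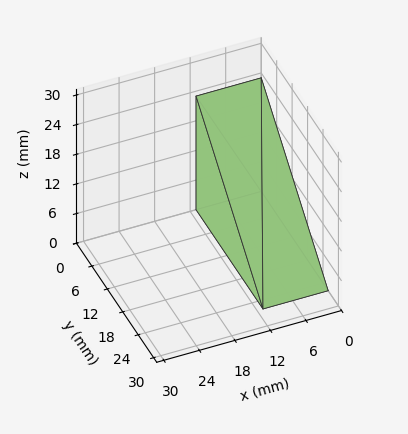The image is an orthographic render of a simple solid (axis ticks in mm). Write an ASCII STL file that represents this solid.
Reading the render: the shape is a wedge (ramp): 11 × 26 mm base, rising to 23 mm along the y=0 edge and sloping linearly to z=0 at y=26 (dimensions read to the nearest mm from the axis ticks). For the STL, each face is triangulated and given an outward normal.

solid part
  facet normal 0.0000 0.0000 -1.0000
    outer loop
      vertex 11.0 26.0 0.0
      vertex 11.0 0.0 0.0
      vertex 0.0 0.0 0.0
    endloop
  endfacet
  facet normal 0.0000 0.0000 -1.0000
    outer loop
      vertex 0.0 26.0 0.0
      vertex 11.0 26.0 0.0
      vertex 0.0 0.0 0.0
    endloop
  endfacet
  facet normal 0.0000 -1.0000 0.0000
    outer loop
      vertex 0.0 0.0 0.0
      vertex 11.0 0.0 0.0
      vertex 11.0 0.0 23.0
    endloop
  endfacet
  facet normal 0.0000 -1.0000 0.0000
    outer loop
      vertex 0.0 0.0 0.0
      vertex 11.0 0.0 23.0
      vertex 0.0 0.0 23.0
    endloop
  endfacet
  facet normal 0.0000 0.6626 0.7490
    outer loop
      vertex 0.0 0.0 23.0
      vertex 11.0 0.0 23.0
      vertex 11.0 26.0 0.0
    endloop
  endfacet
  facet normal 0.0000 0.6626 0.7490
    outer loop
      vertex 0.0 0.0 23.0
      vertex 11.0 26.0 0.0
      vertex 0.0 26.0 0.0
    endloop
  endfacet
  facet normal -1.0000 0.0000 0.0000
    outer loop
      vertex 0.0 0.0 23.0
      vertex 0.0 26.0 0.0
      vertex 0.0 0.0 0.0
    endloop
  endfacet
  facet normal 1.0000 0.0000 0.0000
    outer loop
      vertex 11.0 0.0 0.0
      vertex 11.0 26.0 0.0
      vertex 11.0 0.0 23.0
    endloop
  endfacet
endsolid part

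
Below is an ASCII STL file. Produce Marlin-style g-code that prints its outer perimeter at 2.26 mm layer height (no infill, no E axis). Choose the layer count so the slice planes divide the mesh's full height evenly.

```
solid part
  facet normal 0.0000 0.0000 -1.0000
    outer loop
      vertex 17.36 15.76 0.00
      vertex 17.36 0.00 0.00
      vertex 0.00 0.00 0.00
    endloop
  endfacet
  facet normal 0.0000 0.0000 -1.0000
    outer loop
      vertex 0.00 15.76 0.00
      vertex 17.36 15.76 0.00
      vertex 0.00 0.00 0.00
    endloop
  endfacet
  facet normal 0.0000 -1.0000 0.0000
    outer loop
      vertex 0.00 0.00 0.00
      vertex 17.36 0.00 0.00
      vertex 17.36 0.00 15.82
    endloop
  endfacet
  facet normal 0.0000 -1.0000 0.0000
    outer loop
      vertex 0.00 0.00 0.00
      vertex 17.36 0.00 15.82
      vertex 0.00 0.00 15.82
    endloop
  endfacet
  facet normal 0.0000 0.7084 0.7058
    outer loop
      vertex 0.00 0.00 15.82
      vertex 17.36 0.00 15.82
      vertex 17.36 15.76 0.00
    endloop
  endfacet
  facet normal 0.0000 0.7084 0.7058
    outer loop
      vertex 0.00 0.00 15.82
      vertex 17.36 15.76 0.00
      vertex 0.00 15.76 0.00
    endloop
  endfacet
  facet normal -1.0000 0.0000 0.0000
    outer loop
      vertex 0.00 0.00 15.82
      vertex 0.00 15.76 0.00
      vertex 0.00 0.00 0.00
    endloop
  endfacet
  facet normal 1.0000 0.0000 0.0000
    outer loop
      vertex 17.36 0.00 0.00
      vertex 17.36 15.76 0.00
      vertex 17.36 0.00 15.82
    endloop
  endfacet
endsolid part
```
; perimeter-only toolpath
G21 ; units = mm
G90 ; absolute positioning
G28 ; home
; layer 1
G0 Z2.26
G0 X0.00 Y0.00
G1 X17.36 Y0.00
G1 X17.36 Y13.51
G1 X0.00 Y13.51
G1 X0.00 Y0.00
; layer 2
G0 Z4.52
G0 X0.00 Y0.00
G1 X17.36 Y0.00
G1 X17.36 Y11.26
G1 X0.00 Y11.26
G1 X0.00 Y0.00
; layer 3
G0 Z6.78
G0 X0.00 Y0.00
G1 X17.36 Y0.00
G1 X17.36 Y9.01
G1 X0.00 Y9.01
G1 X0.00 Y0.00
; layer 4
G0 Z9.04
G0 X0.00 Y0.00
G1 X17.36 Y0.00
G1 X17.36 Y6.75
G1 X0.00 Y6.75
G1 X0.00 Y0.00
; layer 5
G0 Z11.30
G0 X0.00 Y0.00
G1 X17.36 Y0.00
G1 X17.36 Y4.50
G1 X0.00 Y4.50
G1 X0.00 Y0.00
; layer 6
G0 Z13.56
G0 X0.00 Y0.00
G1 X17.36 Y0.00
G1 X17.36 Y2.25
G1 X0.00 Y2.25
G1 X0.00 Y0.00
M2 ; end

The solid is a wedge (ramp): 17.4 × 15.8 mm base, rising to 15.8 mm along the y=0 edge and sloping linearly to z=0 at y=15.8. Slicing at Δz = 2.26 mm — 7 equal slices spanning the solid's height, so layer i sits at z = i·h/7 — gives 6 non-empty perimeters. Each is a 4-segment closed polygon; G0 lifts to the layer z and rapids to the start vertex, then G1 traces the edges. The cross-section shrinks linearly with z (the slice at the apex is degenerate and omitted).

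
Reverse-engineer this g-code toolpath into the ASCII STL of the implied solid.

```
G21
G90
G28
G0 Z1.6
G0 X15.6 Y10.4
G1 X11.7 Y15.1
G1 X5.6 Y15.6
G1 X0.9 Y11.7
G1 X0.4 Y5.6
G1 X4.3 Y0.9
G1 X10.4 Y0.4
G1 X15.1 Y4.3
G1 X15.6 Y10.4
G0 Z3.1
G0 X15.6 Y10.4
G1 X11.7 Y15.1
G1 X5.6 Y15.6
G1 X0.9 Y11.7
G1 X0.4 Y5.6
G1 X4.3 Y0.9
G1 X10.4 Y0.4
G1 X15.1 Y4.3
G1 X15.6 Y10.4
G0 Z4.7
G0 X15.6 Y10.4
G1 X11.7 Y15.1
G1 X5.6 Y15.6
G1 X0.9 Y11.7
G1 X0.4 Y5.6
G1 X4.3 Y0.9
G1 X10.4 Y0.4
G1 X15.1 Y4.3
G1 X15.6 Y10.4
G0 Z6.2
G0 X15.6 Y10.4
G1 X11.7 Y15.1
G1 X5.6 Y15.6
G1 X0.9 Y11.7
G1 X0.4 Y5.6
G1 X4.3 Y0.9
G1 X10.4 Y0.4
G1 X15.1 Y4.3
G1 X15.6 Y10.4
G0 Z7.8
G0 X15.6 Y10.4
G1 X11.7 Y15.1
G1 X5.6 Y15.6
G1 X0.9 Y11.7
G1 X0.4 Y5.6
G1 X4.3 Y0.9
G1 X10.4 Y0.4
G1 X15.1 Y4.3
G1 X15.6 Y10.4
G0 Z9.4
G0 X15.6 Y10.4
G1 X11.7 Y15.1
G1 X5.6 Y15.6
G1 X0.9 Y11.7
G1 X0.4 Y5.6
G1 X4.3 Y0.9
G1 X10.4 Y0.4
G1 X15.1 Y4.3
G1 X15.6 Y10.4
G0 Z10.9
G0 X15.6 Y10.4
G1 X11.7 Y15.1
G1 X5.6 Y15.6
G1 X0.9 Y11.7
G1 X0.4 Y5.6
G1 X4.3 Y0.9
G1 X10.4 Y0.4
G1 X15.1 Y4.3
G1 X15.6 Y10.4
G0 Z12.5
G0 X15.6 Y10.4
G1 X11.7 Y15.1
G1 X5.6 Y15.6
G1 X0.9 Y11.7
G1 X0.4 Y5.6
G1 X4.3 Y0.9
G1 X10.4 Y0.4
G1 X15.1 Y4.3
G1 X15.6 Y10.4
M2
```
solid part
  facet normal 0.0000 0.0000 -1.0000
    outer loop
      vertex 5.6 15.6 0.0
      vertex 11.7 15.1 0.0
      vertex 15.6 10.4 0.0
    endloop
  endfacet
  facet normal 0.0000 0.0000 -1.0000
    outer loop
      vertex 0.9 11.7 0.0
      vertex 5.6 15.6 0.0
      vertex 15.6 10.4 0.0
    endloop
  endfacet
  facet normal 0.0000 0.0000 -1.0000
    outer loop
      vertex 0.4 5.6 0.0
      vertex 0.9 11.7 0.0
      vertex 15.6 10.4 0.0
    endloop
  endfacet
  facet normal 0.0000 0.0000 -1.0000
    outer loop
      vertex 4.3 0.9 0.0
      vertex 0.4 5.6 0.0
      vertex 15.6 10.4 0.0
    endloop
  endfacet
  facet normal 0.0000 0.0000 -1.0000
    outer loop
      vertex 10.4 0.4 0.0
      vertex 4.3 0.9 0.0
      vertex 15.6 10.4 0.0
    endloop
  endfacet
  facet normal 0.0000 0.0000 -1.0000
    outer loop
      vertex 15.1 4.3 0.0
      vertex 10.4 0.4 0.0
      vertex 15.6 10.4 0.0
    endloop
  endfacet
  facet normal 0.0000 0.0000 1.0000
    outer loop
      vertex 15.6 10.4 12.5
      vertex 11.7 15.1 12.5
      vertex 5.6 15.6 12.5
    endloop
  endfacet
  facet normal 0.0000 0.0000 1.0000
    outer loop
      vertex 15.6 10.4 12.5
      vertex 5.6 15.6 12.5
      vertex 0.9 11.7 12.5
    endloop
  endfacet
  facet normal 0.0000 0.0000 1.0000
    outer loop
      vertex 15.6 10.4 12.5
      vertex 0.9 11.7 12.5
      vertex 0.4 5.6 12.5
    endloop
  endfacet
  facet normal 0.0000 0.0000 1.0000
    outer loop
      vertex 15.6 10.4 12.5
      vertex 0.4 5.6 12.5
      vertex 4.3 0.9 12.5
    endloop
  endfacet
  facet normal 0.0000 0.0000 1.0000
    outer loop
      vertex 15.6 10.4 12.5
      vertex 4.3 0.9 12.5
      vertex 10.4 0.4 12.5
    endloop
  endfacet
  facet normal 0.0000 0.0000 1.0000
    outer loop
      vertex 15.6 10.4 12.5
      vertex 10.4 0.4 12.5
      vertex 15.1 4.3 12.5
    endloop
  endfacet
  facet normal 0.7696 0.6386 0.0000
    outer loop
      vertex 15.6 10.4 0.0
      vertex 11.7 15.1 0.0
      vertex 11.7 15.1 12.5
    endloop
  endfacet
  facet normal 0.7696 0.6386 0.0000
    outer loop
      vertex 15.6 10.4 0.0
      vertex 11.7 15.1 12.5
      vertex 15.6 10.4 12.5
    endloop
  endfacet
  facet normal 0.0817 0.9967 0.0000
    outer loop
      vertex 11.7 15.1 0.0
      vertex 5.6 15.6 0.0
      vertex 5.6 15.6 12.5
    endloop
  endfacet
  facet normal 0.0817 0.9967 0.0000
    outer loop
      vertex 11.7 15.1 0.0
      vertex 5.6 15.6 12.5
      vertex 11.7 15.1 12.5
    endloop
  endfacet
  facet normal -0.6386 0.7696 0.0000
    outer loop
      vertex 5.6 15.6 0.0
      vertex 0.9 11.7 0.0
      vertex 0.9 11.7 12.5
    endloop
  endfacet
  facet normal -0.6386 0.7696 0.0000
    outer loop
      vertex 5.6 15.6 0.0
      vertex 0.9 11.7 12.5
      vertex 5.6 15.6 12.5
    endloop
  endfacet
  facet normal -0.9967 0.0817 0.0000
    outer loop
      vertex 0.9 11.7 0.0
      vertex 0.4 5.6 0.0
      vertex 0.4 5.6 12.5
    endloop
  endfacet
  facet normal -0.9967 0.0817 0.0000
    outer loop
      vertex 0.9 11.7 0.0
      vertex 0.4 5.6 12.5
      vertex 0.9 11.7 12.5
    endloop
  endfacet
  facet normal -0.7696 -0.6386 0.0000
    outer loop
      vertex 0.4 5.6 0.0
      vertex 4.3 0.9 0.0
      vertex 4.3 0.9 12.5
    endloop
  endfacet
  facet normal -0.7696 -0.6386 0.0000
    outer loop
      vertex 0.4 5.6 0.0
      vertex 4.3 0.9 12.5
      vertex 0.4 5.6 12.5
    endloop
  endfacet
  facet normal -0.0817 -0.9967 0.0000
    outer loop
      vertex 4.3 0.9 0.0
      vertex 10.4 0.4 0.0
      vertex 10.4 0.4 12.5
    endloop
  endfacet
  facet normal -0.0817 -0.9967 0.0000
    outer loop
      vertex 4.3 0.9 0.0
      vertex 10.4 0.4 12.5
      vertex 4.3 0.9 12.5
    endloop
  endfacet
  facet normal 0.6386 -0.7696 0.0000
    outer loop
      vertex 10.4 0.4 0.0
      vertex 15.1 4.3 0.0
      vertex 15.1 4.3 12.5
    endloop
  endfacet
  facet normal 0.6386 -0.7696 0.0000
    outer loop
      vertex 10.4 0.4 0.0
      vertex 15.1 4.3 12.5
      vertex 10.4 0.4 12.5
    endloop
  endfacet
  facet normal 0.9967 -0.0817 0.0000
    outer loop
      vertex 15.1 4.3 0.0
      vertex 15.6 10.4 0.0
      vertex 15.6 10.4 12.5
    endloop
  endfacet
  facet normal 0.9967 -0.0817 0.0000
    outer loop
      vertex 15.1 4.3 0.0
      vertex 15.6 10.4 12.5
      vertex 15.1 4.3 12.5
    endloop
  endfacet
endsolid part

The G0 Z moves step by Δz≈1.6 mm. Every layer's G1 loop is the same polygon, so the solid is a straight extrusion of it from z=0 to z≈12.5. Closing with flat bottom and top caps and triangulating gives 28 facets — a regular 8-sided prism (a cylinder approximated with 8 flat sides), circumscribed radius ≈ 8 mm, height ≈ 12.5 mm.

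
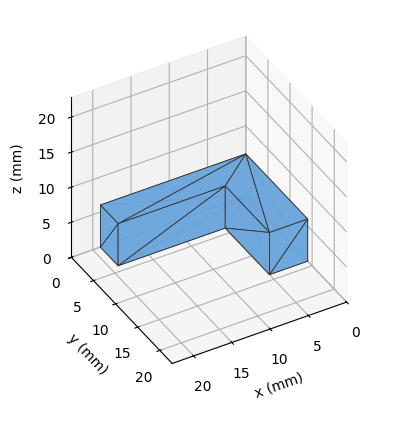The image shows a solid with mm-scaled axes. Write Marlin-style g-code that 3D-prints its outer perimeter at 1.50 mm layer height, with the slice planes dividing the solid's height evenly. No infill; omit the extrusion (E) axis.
Reading the render: the shape is an L-shaped prism: outer 19 × 14 mm, arm thicknesses ≈ 4 mm (horizontal) and 5 mm (vertical), extruded 6 mm in z (dimensions read to the nearest mm from the axis ticks). For the g-code, the solid's height is divided into equal slices at the stated Δz and each level perimeter traced with G1 moves after a G0 lift.

; perimeter-only toolpath
G21 ; units = mm
G90 ; absolute positioning
G28 ; home
; layer 1
G0 Z1.50
G0 X0.00 Y0.00
G1 X19.00 Y0.00
G1 X19.00 Y4.00
G1 X5.00 Y4.00
G1 X5.00 Y14.00
G1 X0.00 Y14.00
G1 X0.00 Y0.00
; layer 2
G0 Z3.00
G0 X0.00 Y0.00
G1 X19.00 Y0.00
G1 X19.00 Y4.00
G1 X5.00 Y4.00
G1 X5.00 Y14.00
G1 X0.00 Y14.00
G1 X0.00 Y0.00
; layer 3
G0 Z4.50
G0 X0.00 Y0.00
G1 X19.00 Y0.00
G1 X19.00 Y4.00
G1 X5.00 Y4.00
G1 X5.00 Y14.00
G1 X0.00 Y14.00
G1 X0.00 Y0.00
; layer 4
G0 Z6.00
G0 X0.00 Y0.00
G1 X19.00 Y0.00
G1 X19.00 Y4.00
G1 X5.00 Y4.00
G1 X5.00 Y14.00
G1 X0.00 Y14.00
G1 X0.00 Y0.00
M2 ; end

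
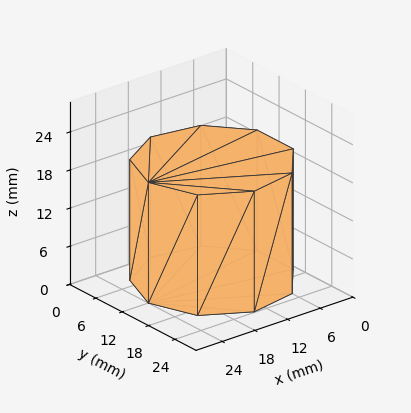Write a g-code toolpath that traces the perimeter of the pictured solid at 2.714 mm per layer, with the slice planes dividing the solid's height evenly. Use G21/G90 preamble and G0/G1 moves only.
Reading the render: the shape is a regular 9-sided prism (a cylinder approximated with 9 flat sides), circumscribed radius ≈ 12 mm, height ≈ 19 mm (dimensions read to the nearest mm from the axis ticks). For the g-code, the solid's height is divided into equal slices at the stated Δz and each level perimeter traced with G1 moves after a G0 lift.

; perimeter-only toolpath
G21 ; units = mm
G90 ; absolute positioning
G28 ; home
; layer 1
G0 Z2.714
G0 X24.000 Y12.000
G1 X21.193 Y19.713
G1 X14.084 Y23.818
G1 X6.000 Y22.392
G1 X0.724 Y16.104
G1 X0.724 Y7.896
G1 X6.000 Y1.608
G1 X14.084 Y0.182
G1 X21.193 Y4.287
G1 X24.000 Y12.000
; layer 2
G0 Z5.429
G0 X24.000 Y12.000
G1 X21.193 Y19.713
G1 X14.084 Y23.818
G1 X6.000 Y22.392
G1 X0.724 Y16.104
G1 X0.724 Y7.896
G1 X6.000 Y1.608
G1 X14.084 Y0.182
G1 X21.193 Y4.287
G1 X24.000 Y12.000
; layer 3
G0 Z8.143
G0 X24.000 Y12.000
G1 X21.193 Y19.713
G1 X14.084 Y23.818
G1 X6.000 Y22.392
G1 X0.724 Y16.104
G1 X0.724 Y7.896
G1 X6.000 Y1.608
G1 X14.084 Y0.182
G1 X21.193 Y4.287
G1 X24.000 Y12.000
; layer 4
G0 Z10.857
G0 X24.000 Y12.000
G1 X21.193 Y19.713
G1 X14.084 Y23.818
G1 X6.000 Y22.392
G1 X0.724 Y16.104
G1 X0.724 Y7.896
G1 X6.000 Y1.608
G1 X14.084 Y0.182
G1 X21.193 Y4.287
G1 X24.000 Y12.000
; layer 5
G0 Z13.571
G0 X24.000 Y12.000
G1 X21.193 Y19.713
G1 X14.084 Y23.818
G1 X6.000 Y22.392
G1 X0.724 Y16.104
G1 X0.724 Y7.896
G1 X6.000 Y1.608
G1 X14.084 Y0.182
G1 X21.193 Y4.287
G1 X24.000 Y12.000
; layer 6
G0 Z16.286
G0 X24.000 Y12.000
G1 X21.193 Y19.713
G1 X14.084 Y23.818
G1 X6.000 Y22.392
G1 X0.724 Y16.104
G1 X0.724 Y7.896
G1 X6.000 Y1.608
G1 X14.084 Y0.182
G1 X21.193 Y4.287
G1 X24.000 Y12.000
; layer 7
G0 Z19.000
G0 X24.000 Y12.000
G1 X21.193 Y19.713
G1 X14.084 Y23.818
G1 X6.000 Y22.392
G1 X0.724 Y16.104
G1 X0.724 Y7.896
G1 X6.000 Y1.608
G1 X14.084 Y0.182
G1 X21.193 Y4.287
G1 X24.000 Y12.000
M2 ; end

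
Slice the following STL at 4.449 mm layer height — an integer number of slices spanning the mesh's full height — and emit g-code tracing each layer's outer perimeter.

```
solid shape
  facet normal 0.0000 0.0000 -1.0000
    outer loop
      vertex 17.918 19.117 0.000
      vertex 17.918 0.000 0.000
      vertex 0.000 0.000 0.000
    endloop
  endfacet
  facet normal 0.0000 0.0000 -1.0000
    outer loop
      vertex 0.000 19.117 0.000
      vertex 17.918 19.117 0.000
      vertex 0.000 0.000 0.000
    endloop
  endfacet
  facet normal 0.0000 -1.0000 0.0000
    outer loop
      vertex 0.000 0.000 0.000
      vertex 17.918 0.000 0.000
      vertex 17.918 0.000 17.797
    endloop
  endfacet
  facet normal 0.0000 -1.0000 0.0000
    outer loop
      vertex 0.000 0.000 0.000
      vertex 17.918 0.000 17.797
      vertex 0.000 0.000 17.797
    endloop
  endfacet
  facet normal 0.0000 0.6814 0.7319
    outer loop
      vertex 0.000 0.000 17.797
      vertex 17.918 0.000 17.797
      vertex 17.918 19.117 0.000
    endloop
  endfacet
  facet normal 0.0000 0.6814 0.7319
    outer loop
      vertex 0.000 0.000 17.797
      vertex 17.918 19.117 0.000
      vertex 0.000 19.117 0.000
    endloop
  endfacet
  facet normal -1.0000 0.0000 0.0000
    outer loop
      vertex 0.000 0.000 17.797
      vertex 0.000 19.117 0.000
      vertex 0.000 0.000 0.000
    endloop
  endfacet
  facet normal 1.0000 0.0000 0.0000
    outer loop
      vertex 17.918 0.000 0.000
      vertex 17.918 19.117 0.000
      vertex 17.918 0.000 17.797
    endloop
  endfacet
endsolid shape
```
; perimeter-only toolpath
G21 ; units = mm
G90 ; absolute positioning
G28 ; home
; layer 1
G0 Z4.449
G0 X0.000 Y0.000
G1 X17.918 Y0.000
G1 X17.918 Y14.338
G1 X0.000 Y14.338
G1 X0.000 Y0.000
; layer 2
G0 Z8.899
G0 X0.000 Y0.000
G1 X17.918 Y0.000
G1 X17.918 Y9.559
G1 X0.000 Y9.559
G1 X0.000 Y0.000
; layer 3
G0 Z13.348
G0 X0.000 Y0.000
G1 X17.918 Y0.000
G1 X17.918 Y4.779
G1 X0.000 Y4.779
G1 X0.000 Y0.000
M2 ; end

The solid is a wedge (ramp): 17.9 × 19.1 mm base, rising to 17.8 mm along the y=0 edge and sloping linearly to z=0 at y=19.1. Slicing at Δz = 4.449 mm — 4 equal slices spanning the solid's height, so layer i sits at z = i·h/4 — gives 3 non-empty perimeters. Each is a 4-segment closed polygon; G0 lifts to the layer z and rapids to the start vertex, then G1 traces the edges. The cross-section shrinks linearly with z (the slice at the apex is degenerate and omitted).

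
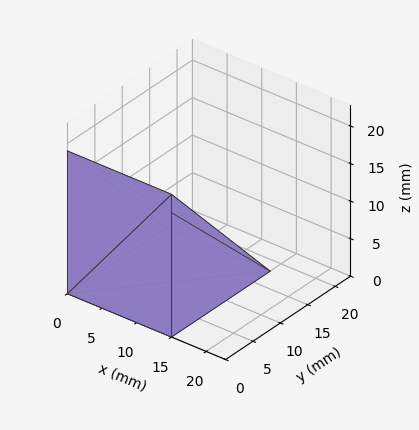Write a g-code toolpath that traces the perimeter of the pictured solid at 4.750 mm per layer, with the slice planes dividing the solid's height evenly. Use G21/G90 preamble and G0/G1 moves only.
Reading the render: the shape is a wedge (ramp): 15 × 18 mm base, rising to 19 mm along the y=0 edge and sloping linearly to z=0 at y=18 (dimensions read to the nearest mm from the axis ticks). For the g-code, the solid's height is divided into equal slices at the stated Δz and each level perimeter traced with G1 moves after a G0 lift.

; perimeter-only toolpath
G21 ; units = mm
G90 ; absolute positioning
G28 ; home
; layer 1
G0 Z4.750
G0 X0.000 Y0.000
G1 X15.000 Y0.000
G1 X15.000 Y13.500
G1 X0.000 Y13.500
G1 X0.000 Y0.000
; layer 2
G0 Z9.500
G0 X0.000 Y0.000
G1 X15.000 Y0.000
G1 X15.000 Y9.000
G1 X0.000 Y9.000
G1 X0.000 Y0.000
; layer 3
G0 Z14.250
G0 X0.000 Y0.000
G1 X15.000 Y0.000
G1 X15.000 Y4.500
G1 X0.000 Y4.500
G1 X0.000 Y0.000
M2 ; end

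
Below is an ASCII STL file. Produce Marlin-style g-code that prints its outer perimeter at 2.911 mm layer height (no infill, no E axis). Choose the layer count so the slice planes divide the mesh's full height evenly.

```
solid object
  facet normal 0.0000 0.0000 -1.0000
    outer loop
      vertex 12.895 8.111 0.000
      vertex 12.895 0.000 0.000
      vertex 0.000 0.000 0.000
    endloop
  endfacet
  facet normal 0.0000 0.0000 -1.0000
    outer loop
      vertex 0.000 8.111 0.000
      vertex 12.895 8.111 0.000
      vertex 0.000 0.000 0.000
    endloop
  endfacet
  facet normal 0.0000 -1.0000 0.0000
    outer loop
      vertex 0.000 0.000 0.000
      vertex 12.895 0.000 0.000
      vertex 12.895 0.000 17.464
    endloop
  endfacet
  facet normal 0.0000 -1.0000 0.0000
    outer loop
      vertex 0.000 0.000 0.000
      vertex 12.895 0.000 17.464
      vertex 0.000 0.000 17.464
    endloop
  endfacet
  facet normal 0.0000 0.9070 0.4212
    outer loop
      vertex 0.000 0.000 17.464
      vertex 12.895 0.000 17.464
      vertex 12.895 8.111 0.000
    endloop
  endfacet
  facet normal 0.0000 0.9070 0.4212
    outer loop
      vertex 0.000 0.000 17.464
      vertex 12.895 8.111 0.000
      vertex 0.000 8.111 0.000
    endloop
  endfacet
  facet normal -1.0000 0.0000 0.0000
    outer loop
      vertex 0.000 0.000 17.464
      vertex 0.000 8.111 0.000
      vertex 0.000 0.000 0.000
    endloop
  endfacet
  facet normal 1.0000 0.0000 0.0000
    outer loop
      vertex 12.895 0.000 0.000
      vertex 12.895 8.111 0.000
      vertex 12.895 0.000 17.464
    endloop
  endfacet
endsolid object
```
; perimeter-only toolpath
G21 ; units = mm
G90 ; absolute positioning
G28 ; home
; layer 1
G0 Z2.911
G0 X0.000 Y0.000
G1 X12.895 Y0.000
G1 X12.895 Y6.759
G1 X0.000 Y6.759
G1 X0.000 Y0.000
; layer 2
G0 Z5.821
G0 X0.000 Y0.000
G1 X12.895 Y0.000
G1 X12.895 Y5.407
G1 X0.000 Y5.407
G1 X0.000 Y0.000
; layer 3
G0 Z8.732
G0 X0.000 Y0.000
G1 X12.895 Y0.000
G1 X12.895 Y4.056
G1 X0.000 Y4.056
G1 X0.000 Y0.000
; layer 4
G0 Z11.643
G0 X0.000 Y0.000
G1 X12.895 Y0.000
G1 X12.895 Y2.704
G1 X0.000 Y2.704
G1 X0.000 Y0.000
; layer 5
G0 Z14.553
G0 X0.000 Y0.000
G1 X12.895 Y0.000
G1 X12.895 Y1.352
G1 X0.000 Y1.352
G1 X0.000 Y0.000
M2 ; end

The solid is a wedge (ramp): 12.9 × 8.11 mm base, rising to 17.5 mm along the y=0 edge and sloping linearly to z=0 at y=8.11. Slicing at Δz = 2.911 mm — 6 equal slices spanning the solid's height, so layer i sits at z = i·h/6 — gives 5 non-empty perimeters. Each is a 4-segment closed polygon; G0 lifts to the layer z and rapids to the start vertex, then G1 traces the edges. The cross-section shrinks linearly with z (the slice at the apex is degenerate and omitted).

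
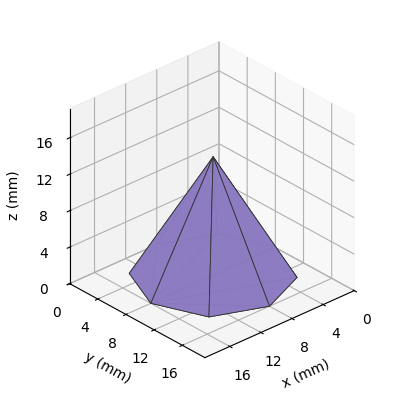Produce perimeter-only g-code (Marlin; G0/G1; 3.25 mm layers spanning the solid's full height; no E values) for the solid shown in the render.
Reading the render: the shape is a regular 8-sided pyramid, base circumscribed radius ≈ 8 mm, apex at z ≈ 13 mm (dimensions read to the nearest mm from the axis ticks). For the g-code, the solid's height is divided into equal slices at the stated Δz and each level perimeter traced with G1 moves after a G0 lift.

; perimeter-only toolpath
G21 ; units = mm
G90 ; absolute positioning
G28 ; home
; layer 1
G0 Z3.25
G0 X14.00 Y8.00
G1 X12.25 Y12.25
G1 X8.00 Y14.00
G1 X3.75 Y12.25
G1 X2.00 Y8.00
G1 X3.75 Y3.75
G1 X8.00 Y2.00
G1 X12.25 Y3.75
G1 X14.00 Y8.00
; layer 2
G0 Z6.50
G0 X12.00 Y8.00
G1 X10.83 Y10.83
G1 X8.00 Y12.00
G1 X5.17 Y10.83
G1 X4.00 Y8.00
G1 X5.17 Y5.17
G1 X8.00 Y4.00
G1 X10.83 Y5.17
G1 X12.00 Y8.00
; layer 3
G0 Z9.75
G0 X10.00 Y8.00
G1 X9.41 Y9.41
G1 X8.00 Y10.00
G1 X6.58 Y9.41
G1 X6.00 Y8.00
G1 X6.58 Y6.58
G1 X8.00 Y6.00
G1 X9.41 Y6.58
G1 X10.00 Y8.00
M2 ; end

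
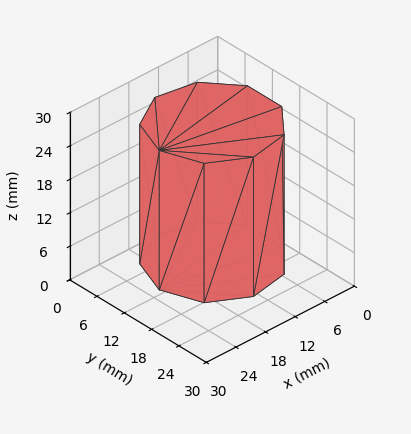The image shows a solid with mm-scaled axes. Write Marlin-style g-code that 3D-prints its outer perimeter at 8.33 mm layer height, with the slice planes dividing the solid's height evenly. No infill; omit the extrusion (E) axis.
Reading the render: the shape is a regular 9-sided prism (a cylinder approximated with 9 flat sides), circumscribed radius ≈ 11 mm, height ≈ 25 mm (dimensions read to the nearest mm from the axis ticks). For the g-code, the solid's height is divided into equal slices at the stated Δz and each level perimeter traced with G1 moves after a G0 lift.

; perimeter-only toolpath
G21 ; units = mm
G90 ; absolute positioning
G28 ; home
; layer 1
G0 Z8.33
G0 X22.00 Y11.00
G1 X19.43 Y18.07
G1 X12.91 Y21.83
G1 X5.50 Y20.53
G1 X0.66 Y14.76
G1 X0.66 Y7.24
G1 X5.50 Y1.47
G1 X12.91 Y0.17
G1 X19.43 Y3.93
G1 X22.00 Y11.00
; layer 2
G0 Z16.67
G0 X22.00 Y11.00
G1 X19.43 Y18.07
G1 X12.91 Y21.83
G1 X5.50 Y20.53
G1 X0.66 Y14.76
G1 X0.66 Y7.24
G1 X5.50 Y1.47
G1 X12.91 Y0.17
G1 X19.43 Y3.93
G1 X22.00 Y11.00
; layer 3
G0 Z25.00
G0 X22.00 Y11.00
G1 X19.43 Y18.07
G1 X12.91 Y21.83
G1 X5.50 Y20.53
G1 X0.66 Y14.76
G1 X0.66 Y7.24
G1 X5.50 Y1.47
G1 X12.91 Y0.17
G1 X19.43 Y3.93
G1 X22.00 Y11.00
M2 ; end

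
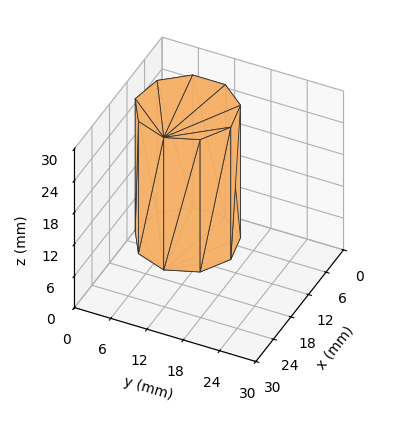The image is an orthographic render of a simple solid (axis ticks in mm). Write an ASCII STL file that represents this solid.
Reading the render: the shape is a regular 9-sided prism (a cylinder approximated with 9 flat sides), circumscribed radius ≈ 8 mm, height ≈ 25 mm (dimensions read to the nearest mm from the axis ticks). For the STL, each face is triangulated and given an outward normal.

solid part
  facet normal 0.0000 0.0000 -1.0000
    outer loop
      vertex 9.4 15.9 0.0
      vertex 14.1 13.1 0.0
      vertex 16.0 8.0 0.0
    endloop
  endfacet
  facet normal 0.0000 0.0000 -1.0000
    outer loop
      vertex 4.0 14.9 0.0
      vertex 9.4 15.9 0.0
      vertex 16.0 8.0 0.0
    endloop
  endfacet
  facet normal 0.0000 0.0000 -1.0000
    outer loop
      vertex 0.5 10.7 0.0
      vertex 4.0 14.9 0.0
      vertex 16.0 8.0 0.0
    endloop
  endfacet
  facet normal 0.0000 0.0000 -1.0000
    outer loop
      vertex 0.5 5.3 0.0
      vertex 0.5 10.7 0.0
      vertex 16.0 8.0 0.0
    endloop
  endfacet
  facet normal 0.0000 0.0000 -1.0000
    outer loop
      vertex 4.0 1.1 0.0
      vertex 0.5 5.3 0.0
      vertex 16.0 8.0 0.0
    endloop
  endfacet
  facet normal 0.0000 0.0000 -1.0000
    outer loop
      vertex 9.4 0.1 0.0
      vertex 4.0 1.1 0.0
      vertex 16.0 8.0 0.0
    endloop
  endfacet
  facet normal 0.0000 0.0000 -1.0000
    outer loop
      vertex 14.1 2.9 0.0
      vertex 9.4 0.1 0.0
      vertex 16.0 8.0 0.0
    endloop
  endfacet
  facet normal 0.0000 0.0000 1.0000
    outer loop
      vertex 16.0 8.0 25.0
      vertex 14.1 13.1 25.0
      vertex 9.4 15.9 25.0
    endloop
  endfacet
  facet normal 0.0000 0.0000 1.0000
    outer loop
      vertex 16.0 8.0 25.0
      vertex 9.4 15.9 25.0
      vertex 4.0 14.9 25.0
    endloop
  endfacet
  facet normal 0.0000 0.0000 1.0000
    outer loop
      vertex 16.0 8.0 25.0
      vertex 4.0 14.9 25.0
      vertex 0.5 10.7 25.0
    endloop
  endfacet
  facet normal 0.0000 0.0000 1.0000
    outer loop
      vertex 16.0 8.0 25.0
      vertex 0.5 10.7 25.0
      vertex 0.5 5.3 25.0
    endloop
  endfacet
  facet normal 0.0000 0.0000 1.0000
    outer loop
      vertex 16.0 8.0 25.0
      vertex 0.5 5.3 25.0
      vertex 4.0 1.1 25.0
    endloop
  endfacet
  facet normal 0.0000 0.0000 1.0000
    outer loop
      vertex 16.0 8.0 25.0
      vertex 4.0 1.1 25.0
      vertex 9.4 0.1 25.0
    endloop
  endfacet
  facet normal 0.0000 0.0000 1.0000
    outer loop
      vertex 16.0 8.0 25.0
      vertex 9.4 0.1 25.0
      vertex 14.1 2.9 25.0
    endloop
  endfacet
  facet normal 0.9371 0.3491 0.0000
    outer loop
      vertex 16.0 8.0 0.0
      vertex 14.1 13.1 0.0
      vertex 14.1 13.1 25.0
    endloop
  endfacet
  facet normal 0.9371 0.3491 0.0000
    outer loop
      vertex 16.0 8.0 0.0
      vertex 14.1 13.1 25.0
      vertex 16.0 8.0 25.0
    endloop
  endfacet
  facet normal 0.5118 0.8591 0.0000
    outer loop
      vertex 14.1 13.1 0.0
      vertex 9.4 15.9 0.0
      vertex 9.4 15.9 25.0
    endloop
  endfacet
  facet normal 0.5118 0.8591 0.0000
    outer loop
      vertex 14.1 13.1 0.0
      vertex 9.4 15.9 25.0
      vertex 14.1 13.1 25.0
    endloop
  endfacet
  facet normal -0.1821 0.9833 0.0000
    outer loop
      vertex 9.4 15.9 0.0
      vertex 4.0 14.9 0.0
      vertex 4.0 14.9 25.0
    endloop
  endfacet
  facet normal -0.1821 0.9833 0.0000
    outer loop
      vertex 9.4 15.9 0.0
      vertex 4.0 14.9 25.0
      vertex 9.4 15.9 25.0
    endloop
  endfacet
  facet normal -0.7682 0.6402 0.0000
    outer loop
      vertex 4.0 14.9 0.0
      vertex 0.5 10.7 0.0
      vertex 0.5 10.7 25.0
    endloop
  endfacet
  facet normal -0.7682 0.6402 0.0000
    outer loop
      vertex 4.0 14.9 0.0
      vertex 0.5 10.7 25.0
      vertex 4.0 14.9 25.0
    endloop
  endfacet
  facet normal -1.0000 0.0000 0.0000
    outer loop
      vertex 0.5 10.7 0.0
      vertex 0.5 5.3 0.0
      vertex 0.5 5.3 25.0
    endloop
  endfacet
  facet normal -1.0000 0.0000 0.0000
    outer loop
      vertex 0.5 10.7 0.0
      vertex 0.5 5.3 25.0
      vertex 0.5 10.7 25.0
    endloop
  endfacet
  facet normal -0.7682 -0.6402 0.0000
    outer loop
      vertex 0.5 5.3 0.0
      vertex 4.0 1.1 0.0
      vertex 4.0 1.1 25.0
    endloop
  endfacet
  facet normal -0.7682 -0.6402 0.0000
    outer loop
      vertex 0.5 5.3 0.0
      vertex 4.0 1.1 25.0
      vertex 0.5 5.3 25.0
    endloop
  endfacet
  facet normal -0.1821 -0.9833 0.0000
    outer loop
      vertex 4.0 1.1 0.0
      vertex 9.4 0.1 0.0
      vertex 9.4 0.1 25.0
    endloop
  endfacet
  facet normal -0.1821 -0.9833 0.0000
    outer loop
      vertex 4.0 1.1 0.0
      vertex 9.4 0.1 25.0
      vertex 4.0 1.1 25.0
    endloop
  endfacet
  facet normal 0.5118 -0.8591 0.0000
    outer loop
      vertex 9.4 0.1 0.0
      vertex 14.1 2.9 0.0
      vertex 14.1 2.9 25.0
    endloop
  endfacet
  facet normal 0.5118 -0.8591 0.0000
    outer loop
      vertex 9.4 0.1 0.0
      vertex 14.1 2.9 25.0
      vertex 9.4 0.1 25.0
    endloop
  endfacet
  facet normal 0.9371 -0.3491 0.0000
    outer loop
      vertex 14.1 2.9 0.0
      vertex 16.0 8.0 0.0
      vertex 16.0 8.0 25.0
    endloop
  endfacet
  facet normal 0.9371 -0.3491 0.0000
    outer loop
      vertex 14.1 2.9 0.0
      vertex 16.0 8.0 25.0
      vertex 14.1 2.9 25.0
    endloop
  endfacet
endsolid part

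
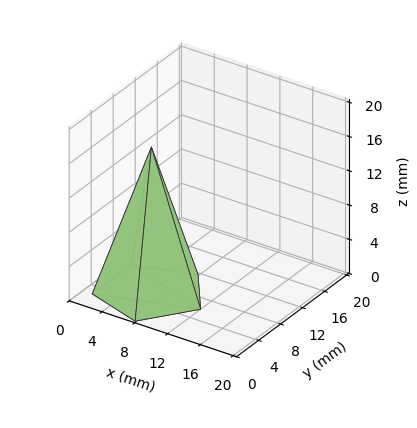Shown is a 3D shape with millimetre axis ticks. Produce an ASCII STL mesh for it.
Reading the render: the shape is a regular 5-sided pyramid, base circumscribed radius ≈ 6 mm, apex at z ≈ 17 mm (dimensions read to the nearest mm from the axis ticks). For the STL, each face is triangulated and given an outward normal.

solid part
  facet normal 0.0000 0.0000 -1.0000
    outer loop
      vertex 1.15 9.53 0.00
      vertex 7.85 11.71 0.00
      vertex 12.00 6.00 0.00
    endloop
  endfacet
  facet normal 0.0000 0.0000 -1.0000
    outer loop
      vertex 1.15 2.47 0.00
      vertex 1.15 9.53 0.00
      vertex 12.00 6.00 0.00
    endloop
  endfacet
  facet normal 0.0000 0.0000 -1.0000
    outer loop
      vertex 7.85 0.29 0.00
      vertex 1.15 2.47 0.00
      vertex 12.00 6.00 0.00
    endloop
  endfacet
  facet normal 0.7778 0.5653 0.2745
    outer loop
      vertex 12.00 6.00 0.00
      vertex 7.85 11.71 0.00
      vertex 6.00 6.00 17.00
    endloop
  endfacet
  facet normal -0.2975 0.9143 0.2747
    outer loop
      vertex 7.85 11.71 0.00
      vertex 1.15 9.53 0.00
      vertex 6.00 6.00 17.00
    endloop
  endfacet
  facet normal -0.9616 0.0000 0.2743
    outer loop
      vertex 1.15 9.53 0.00
      vertex 1.15 2.47 0.00
      vertex 6.00 6.00 17.00
    endloop
  endfacet
  facet normal -0.2975 -0.9143 0.2747
    outer loop
      vertex 1.15 2.47 0.00
      vertex 7.85 0.29 0.00
      vertex 6.00 6.00 17.00
    endloop
  endfacet
  facet normal 0.7778 -0.5653 0.2745
    outer loop
      vertex 7.85 0.29 0.00
      vertex 12.00 6.00 0.00
      vertex 6.00 6.00 17.00
    endloop
  endfacet
endsolid part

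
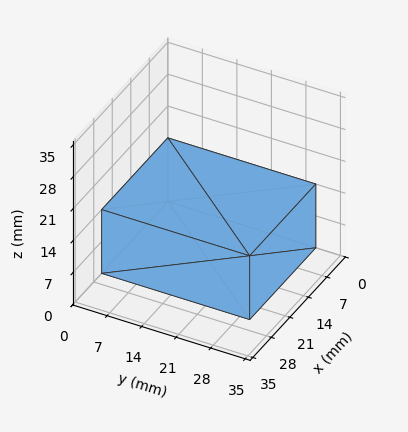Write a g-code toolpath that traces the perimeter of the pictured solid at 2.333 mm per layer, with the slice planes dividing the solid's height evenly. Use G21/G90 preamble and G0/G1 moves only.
Reading the render: the shape is a rectangular box, roughly 25 × 30 mm footprint and 14 mm tall (dimensions read to the nearest mm from the axis ticks). For the g-code, the solid's height is divided into equal slices at the stated Δz and each level perimeter traced with G1 moves after a G0 lift.

; perimeter-only toolpath
G21 ; units = mm
G90 ; absolute positioning
G28 ; home
; layer 1
G0 Z2.333
G0 X0.000 Y0.000
G1 X25.000 Y0.000
G1 X25.000 Y30.000
G1 X0.000 Y30.000
G1 X0.000 Y0.000
; layer 2
G0 Z4.667
G0 X0.000 Y0.000
G1 X25.000 Y0.000
G1 X25.000 Y30.000
G1 X0.000 Y30.000
G1 X0.000 Y0.000
; layer 3
G0 Z7.000
G0 X0.000 Y0.000
G1 X25.000 Y0.000
G1 X25.000 Y30.000
G1 X0.000 Y30.000
G1 X0.000 Y0.000
; layer 4
G0 Z9.333
G0 X0.000 Y0.000
G1 X25.000 Y0.000
G1 X25.000 Y30.000
G1 X0.000 Y30.000
G1 X0.000 Y0.000
; layer 5
G0 Z11.667
G0 X0.000 Y0.000
G1 X25.000 Y0.000
G1 X25.000 Y30.000
G1 X0.000 Y30.000
G1 X0.000 Y0.000
; layer 6
G0 Z14.000
G0 X0.000 Y0.000
G1 X25.000 Y0.000
G1 X25.000 Y30.000
G1 X0.000 Y30.000
G1 X0.000 Y0.000
M2 ; end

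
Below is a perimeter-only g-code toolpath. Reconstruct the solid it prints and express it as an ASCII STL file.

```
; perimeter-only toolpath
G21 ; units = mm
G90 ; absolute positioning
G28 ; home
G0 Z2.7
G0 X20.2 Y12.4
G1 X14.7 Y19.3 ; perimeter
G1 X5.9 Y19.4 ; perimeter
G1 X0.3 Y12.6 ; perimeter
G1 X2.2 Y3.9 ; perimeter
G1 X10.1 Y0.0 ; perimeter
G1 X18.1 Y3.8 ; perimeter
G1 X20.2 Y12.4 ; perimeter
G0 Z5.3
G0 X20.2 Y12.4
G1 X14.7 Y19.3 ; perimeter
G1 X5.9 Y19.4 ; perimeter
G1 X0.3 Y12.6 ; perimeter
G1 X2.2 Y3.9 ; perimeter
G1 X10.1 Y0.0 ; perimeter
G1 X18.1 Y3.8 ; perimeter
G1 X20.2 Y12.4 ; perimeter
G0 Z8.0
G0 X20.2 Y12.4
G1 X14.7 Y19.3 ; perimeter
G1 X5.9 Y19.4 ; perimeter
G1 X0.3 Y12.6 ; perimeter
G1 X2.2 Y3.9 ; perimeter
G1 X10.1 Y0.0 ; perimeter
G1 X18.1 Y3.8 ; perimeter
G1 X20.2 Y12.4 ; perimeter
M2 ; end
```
solid part
  facet normal 0.0000 0.0000 -1.0000
    outer loop
      vertex 5.9 19.4 0.0
      vertex 14.7 19.3 0.0
      vertex 20.2 12.4 0.0
    endloop
  endfacet
  facet normal 0.0000 0.0000 -1.0000
    outer loop
      vertex 0.3 12.6 0.0
      vertex 5.9 19.4 0.0
      vertex 20.2 12.4 0.0
    endloop
  endfacet
  facet normal 0.0000 0.0000 -1.0000
    outer loop
      vertex 2.2 3.9 0.0
      vertex 0.3 12.6 0.0
      vertex 20.2 12.4 0.0
    endloop
  endfacet
  facet normal 0.0000 0.0000 -1.0000
    outer loop
      vertex 10.1 0.0 0.0
      vertex 2.2 3.9 0.0
      vertex 20.2 12.4 0.0
    endloop
  endfacet
  facet normal 0.0000 0.0000 -1.0000
    outer loop
      vertex 18.1 3.8 0.0
      vertex 10.1 0.0 0.0
      vertex 20.2 12.4 0.0
    endloop
  endfacet
  facet normal 0.0000 0.0000 1.0000
    outer loop
      vertex 20.2 12.4 8.0
      vertex 14.7 19.3 8.0
      vertex 5.9 19.4 8.0
    endloop
  endfacet
  facet normal 0.0000 0.0000 1.0000
    outer loop
      vertex 20.2 12.4 8.0
      vertex 5.9 19.4 8.0
      vertex 0.3 12.6 8.0
    endloop
  endfacet
  facet normal 0.0000 0.0000 1.0000
    outer loop
      vertex 20.2 12.4 8.0
      vertex 0.3 12.6 8.0
      vertex 2.2 3.9 8.0
    endloop
  endfacet
  facet normal 0.0000 0.0000 1.0000
    outer loop
      vertex 20.2 12.4 8.0
      vertex 2.2 3.9 8.0
      vertex 10.1 0.0 8.0
    endloop
  endfacet
  facet normal 0.0000 0.0000 1.0000
    outer loop
      vertex 20.2 12.4 8.0
      vertex 10.1 0.0 8.0
      vertex 18.1 3.8 8.0
    endloop
  endfacet
  facet normal 0.7820 0.6233 0.0000
    outer loop
      vertex 20.2 12.4 0.0
      vertex 14.7 19.3 0.0
      vertex 14.7 19.3 8.0
    endloop
  endfacet
  facet normal 0.7820 0.6233 0.0000
    outer loop
      vertex 20.2 12.4 0.0
      vertex 14.7 19.3 8.0
      vertex 20.2 12.4 8.0
    endloop
  endfacet
  facet normal 0.0114 0.9999 0.0000
    outer loop
      vertex 14.7 19.3 0.0
      vertex 5.9 19.4 0.0
      vertex 5.9 19.4 8.0
    endloop
  endfacet
  facet normal 0.0114 0.9999 0.0000
    outer loop
      vertex 14.7 19.3 0.0
      vertex 5.9 19.4 8.0
      vertex 14.7 19.3 8.0
    endloop
  endfacet
  facet normal -0.7719 0.6357 0.0000
    outer loop
      vertex 5.9 19.4 0.0
      vertex 0.3 12.6 0.0
      vertex 0.3 12.6 8.0
    endloop
  endfacet
  facet normal -0.7719 0.6357 0.0000
    outer loop
      vertex 5.9 19.4 0.0
      vertex 0.3 12.6 8.0
      vertex 5.9 19.4 8.0
    endloop
  endfacet
  facet normal -0.9770 -0.2134 0.0000
    outer loop
      vertex 0.3 12.6 0.0
      vertex 2.2 3.9 0.0
      vertex 2.2 3.9 8.0
    endloop
  endfacet
  facet normal -0.9770 -0.2134 0.0000
    outer loop
      vertex 0.3 12.6 0.0
      vertex 2.2 3.9 8.0
      vertex 0.3 12.6 8.0
    endloop
  endfacet
  facet normal -0.4427 -0.8967 0.0000
    outer loop
      vertex 2.2 3.9 0.0
      vertex 10.1 0.0 0.0
      vertex 10.1 0.0 8.0
    endloop
  endfacet
  facet normal -0.4427 -0.8967 0.0000
    outer loop
      vertex 2.2 3.9 0.0
      vertex 10.1 0.0 8.0
      vertex 2.2 3.9 8.0
    endloop
  endfacet
  facet normal 0.4291 -0.9033 0.0000
    outer loop
      vertex 10.1 0.0 0.0
      vertex 18.1 3.8 0.0
      vertex 18.1 3.8 8.0
    endloop
  endfacet
  facet normal 0.4291 -0.9033 0.0000
    outer loop
      vertex 10.1 0.0 0.0
      vertex 18.1 3.8 8.0
      vertex 10.1 0.0 8.0
    endloop
  endfacet
  facet normal 0.9715 -0.2372 0.0000
    outer loop
      vertex 18.1 3.8 0.0
      vertex 20.2 12.4 0.0
      vertex 20.2 12.4 8.0
    endloop
  endfacet
  facet normal 0.9715 -0.2372 0.0000
    outer loop
      vertex 18.1 3.8 0.0
      vertex 20.2 12.4 8.0
      vertex 18.1 3.8 8.0
    endloop
  endfacet
endsolid part

The G0 Z moves step by Δz≈2.7 mm. Every layer's G1 loop is the same polygon, so the solid is a straight extrusion of it from z=0 to z≈8. Closing with flat bottom and top caps and triangulating gives 24 facets — a regular 7-sided prism (a cylinder approximated with 7 flat sides), circumscribed radius ≈ 10.2 mm, height ≈ 8 mm.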